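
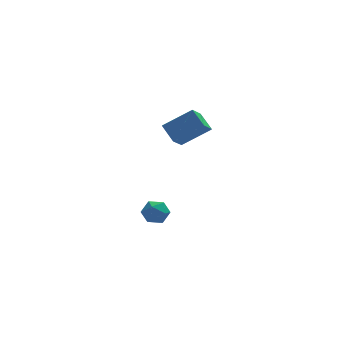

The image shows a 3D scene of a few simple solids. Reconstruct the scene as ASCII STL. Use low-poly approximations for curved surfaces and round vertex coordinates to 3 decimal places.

solid 
facet normal 0.273 0.636 0.722
outer loop
vertex -0.695 -1.593 -3.738
vertex -1.441 -1.874 -3.208
vertex -0.601 -2.325 -3.129
endloop
endfacet
facet normal 0.841 0.405 0.357
outer loop
vertex -0.695 -1.593 -3.738
vertex -0.601 -2.325 -3.129
vertex -0.208 -2.373 -4.0
endloop
endfacet
facet normal 0.747 0.577 -0.330
outer loop
vertex -0.695 -1.593 -3.738
vertex -0.208 -2.373 -4.0
vertex -0.806 -1.952 -4.617
endloop
endfacet
facet normal 0.121 0.913 -0.388
outer loop
vertex -0.695 -1.593 -3.738
vertex -0.806 -1.952 -4.617
vertex -1.567 -1.643 -4.128
endloop
endfacet
facet normal -0.172 0.950 0.262
outer loop
vertex -0.695 -1.593 -3.738
vertex -1.567 -1.643 -4.128
vertex -1.441 -1.874 -3.208
endloop
endfacet
facet normal 0.861 -0.306 0.405
outer loop
vertex -0.208 -2.373 -4.0
vertex -0.601 -2.325 -3.129
vertex -0.653 -3.137 -3.632
endloop
endfacet
facet normal -0.058 0.066 0.996
outer loop
vertex -0.601 -2.325 -3.129
vertex -1.441 -1.874 -3.208
vertex -1.414 -2.828 -3.143
endloop
endfacet
facet normal -0.779 0.575 0.251
outer loop
vertex -1.441 -1.874 -3.208
vertex -1.567 -1.643 -4.128
vertex -2.012 -2.407 -3.76
endloop
endfacet
facet normal -0.305 0.516 -0.801
outer loop
vertex -1.567 -1.643 -4.128
vertex -0.806 -1.952 -4.617
vertex -1.619 -2.455 -4.631
endloop
endfacet
facet normal 0.708 -0.028 -0.705
outer loop
vertex -0.806 -1.952 -4.617
vertex -0.208 -2.373 -4.0
vertex -0.779 -2.906 -4.552
endloop
endfacet
facet normal -0.121 -0.913 0.388
outer loop
vertex -1.525 -3.187 -4.022
vertex -0.653 -3.137 -3.632
vertex -1.414 -2.828 -3.143
endloop
endfacet
facet normal -0.747 -0.577 0.330
outer loop
vertex -1.525 -3.187 -4.022
vertex -1.414 -2.828 -3.143
vertex -2.012 -2.407 -3.76
endloop
endfacet
facet normal -0.841 -0.405 -0.357
outer loop
vertex -1.525 -3.187 -4.022
vertex -2.012 -2.407 -3.76
vertex -1.619 -2.455 -4.631
endloop
endfacet
facet normal -0.273 -0.636 -0.722
outer loop
vertex -1.525 -3.187 -4.022
vertex -1.619 -2.455 -4.631
vertex -0.779 -2.906 -4.552
endloop
endfacet
facet normal 0.172 -0.950 -0.262
outer loop
vertex -1.525 -3.187 -4.022
vertex -0.779 -2.906 -4.552
vertex -0.653 -3.137 -3.632
endloop
endfacet
facet normal 0.305 -0.516 0.801
outer loop
vertex -1.414 -2.828 -3.143
vertex -0.653 -3.137 -3.632
vertex -0.601 -2.325 -3.129
endloop
endfacet
facet normal -0.708 0.028 0.705
outer loop
vertex -2.012 -2.407 -3.76
vertex -1.414 -2.828 -3.143
vertex -1.441 -1.874 -3.208
endloop
endfacet
facet normal -0.861 0.306 -0.405
outer loop
vertex -1.619 -2.455 -4.631
vertex -2.012 -2.407 -3.76
vertex -1.567 -1.643 -4.128
endloop
endfacet
facet normal 0.058 -0.066 -0.996
outer loop
vertex -0.779 -2.906 -4.552
vertex -1.619 -2.455 -4.631
vertex -0.806 -1.952 -4.617
endloop
endfacet
facet normal 0.779 -0.575 -0.251
outer loop
vertex -0.653 -3.137 -3.632
vertex -0.779 -2.906 -4.552
vertex -0.208 -2.373 -4.0
endloop
endfacet
facet normal -0.821 0.079 -0.566
outer loop
vertex -0.459 -4.567 3.185
vertex -0.917 -3.522 3.996
vertex 0.22 -3.609 2.334
endloop
endfacet
facet normal 0.327 -0.747 -0.579
outer loop
vertex 1.977 -3.778 3.544
vertex -0.459 -4.567 3.185
vertex 0.22 -3.609 2.334
endloop
endfacet
facet normal -0.821 0.079 -0.566
outer loop
vertex 0.22 -3.609 2.334
vertex -0.917 -3.522 3.996
vertex -0.238 -2.564 3.145
endloop
endfacet
facet normal 0.468 0.661 -0.587
outer loop
vertex -0.238 -2.564 3.145
vertex 1.977 -3.778 3.544
vertex 0.22 -3.609 2.334
endloop
endfacet
facet normal -0.468 -0.661 0.587
outer loop
vertex -0.459 -4.567 3.185
vertex 0.84 -3.691 5.206
vertex -0.917 -3.522 3.996
endloop
endfacet
facet normal 0.327 -0.747 -0.579
outer loop
vertex 1.298 -4.736 4.395
vertex -0.459 -4.567 3.185
vertex 1.977 -3.778 3.544
endloop
endfacet
facet normal -0.468 -0.661 0.587
outer loop
vertex 1.298 -4.736 4.395
vertex 0.84 -3.691 5.206
vertex -0.459 -4.567 3.185
endloop
endfacet
facet normal -0.327 0.747 0.579
outer loop
vertex -0.917 -3.522 3.996
vertex 0.84 -3.691 5.206
vertex -0.238 -2.564 3.145
endloop
endfacet
facet normal 0.468 0.661 -0.587
outer loop
vertex 1.519 -2.733 4.355
vertex 1.977 -3.778 3.544
vertex -0.238 -2.564 3.145
endloop
endfacet
facet normal -0.327 0.747 0.579
outer loop
vertex -0.238 -2.564 3.145
vertex 0.84 -3.691 5.206
vertex 1.519 -2.733 4.355
endloop
endfacet
facet normal 0.821 -0.079 0.566
outer loop
vertex 1.519 -2.733 4.355
vertex 1.298 -4.736 4.395
vertex 1.977 -3.778 3.544
endloop
endfacet
facet normal 0.821 -0.079 0.566
outer loop
vertex 0.84 -3.691 5.206
vertex 1.298 -4.736 4.395
vertex 1.519 -2.733 4.355
endloop
endfacet

endsolid


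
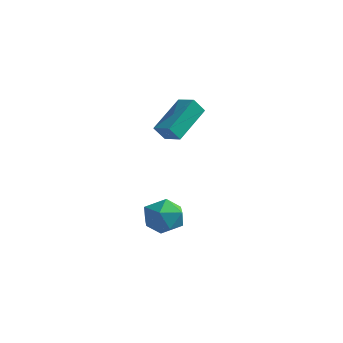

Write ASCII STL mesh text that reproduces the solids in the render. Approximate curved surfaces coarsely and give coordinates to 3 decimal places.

solid 
facet normal -0.836 0.479 -0.266
outer loop
vertex -2.506 1.924 -3.829
vertex -3.067 1.038 -3.662
vertex -2.921 1.732 -2.871
endloop
endfacet
facet normal -0.367 0.930 0.027
outer loop
vertex -2.506 1.924 -3.829
vertex -2.921 1.732 -2.871
vertex -1.938 2.123 -2.954
endloop
endfacet
facet normal 0.233 0.905 -0.357
outer loop
vertex -2.506 1.924 -3.829
vertex -1.938 2.123 -2.954
vertex -1.475 1.671 -3.797
endloop
endfacet
facet normal 0.135 0.438 -0.889
outer loop
vertex -2.506 1.924 -3.829
vertex -1.475 1.671 -3.797
vertex -2.173 1.0 -4.234
endloop
endfacet
facet normal -0.525 0.176 -0.833
outer loop
vertex -2.506 1.924 -3.829
vertex -2.173 1.0 -4.234
vertex -3.067 1.038 -3.662
endloop
endfacet
facet normal -0.219 0.695 0.685
outer loop
vertex -1.938 2.123 -2.954
vertex -2.921 1.732 -2.871
vertex -2.147 1.36 -2.246
endloop
endfacet
facet normal -0.977 -0.033 0.210
outer loop
vertex -2.921 1.732 -2.871
vertex -3.067 1.038 -3.662
vertex -2.845 0.689 -2.683
endloop
endfacet
facet normal -0.474 -0.526 -0.706
outer loop
vertex -3.067 1.038 -3.662
vertex -2.173 1.0 -4.234
vertex -2.382 0.237 -3.526
endloop
endfacet
facet normal 0.595 -0.100 -0.797
outer loop
vertex -2.173 1.0 -4.234
vertex -1.475 1.671 -3.797
vertex -1.399 0.628 -3.609
endloop
endfacet
facet normal 0.753 0.655 0.063
outer loop
vertex -1.475 1.671 -3.797
vertex -1.938 2.123 -2.954
vertex -1.253 1.322 -2.818
endloop
endfacet
facet normal -0.135 -0.438 0.889
outer loop
vertex -1.814 0.436 -2.651
vertex -2.147 1.36 -2.246
vertex -2.845 0.689 -2.683
endloop
endfacet
facet normal -0.233 -0.905 0.357
outer loop
vertex -1.814 0.436 -2.651
vertex -2.845 0.689 -2.683
vertex -2.382 0.237 -3.526
endloop
endfacet
facet normal 0.367 -0.930 -0.027
outer loop
vertex -1.814 0.436 -2.651
vertex -2.382 0.237 -3.526
vertex -1.399 0.628 -3.609
endloop
endfacet
facet normal 0.836 -0.479 0.266
outer loop
vertex -1.814 0.436 -2.651
vertex -1.399 0.628 -3.609
vertex -1.253 1.322 -2.818
endloop
endfacet
facet normal 0.525 -0.176 0.833
outer loop
vertex -1.814 0.436 -2.651
vertex -1.253 1.322 -2.818
vertex -2.147 1.36 -2.246
endloop
endfacet
facet normal -0.595 0.100 0.797
outer loop
vertex -2.845 0.689 -2.683
vertex -2.147 1.36 -2.246
vertex -2.921 1.732 -2.871
endloop
endfacet
facet normal -0.753 -0.655 -0.063
outer loop
vertex -2.382 0.237 -3.526
vertex -2.845 0.689 -2.683
vertex -3.067 1.038 -3.662
endloop
endfacet
facet normal 0.219 -0.695 -0.685
outer loop
vertex -1.399 0.628 -3.609
vertex -2.382 0.237 -3.526
vertex -2.173 1.0 -4.234
endloop
endfacet
facet normal 0.977 0.033 -0.210
outer loop
vertex -1.253 1.322 -2.818
vertex -1.399 0.628 -3.609
vertex -1.475 1.671 -3.797
endloop
endfacet
facet normal 0.474 0.526 0.706
outer loop
vertex -2.147 1.36 -2.246
vertex -1.253 1.322 -2.818
vertex -1.938 2.123 -2.954
endloop
endfacet
facet normal -0.956 0.154 -0.250
outer loop
vertex -3.154 1.765 1.654
vertex -3.166 3.583 2.82
vertex -2.89 2.23 0.931
endloop
endfacet
facet normal 0.006 -0.842 -0.539
outer loop
vertex -1.934 2.077 1.18
vertex -3.154 1.765 1.654
vertex -2.89 2.23 0.931
endloop
endfacet
facet normal -0.956 0.153 -0.249
outer loop
vertex -2.89 2.23 0.931
vertex -3.166 3.583 2.82
vertex -2.903 4.049 2.096
endloop
endfacet
facet normal 0.292 0.517 -0.804
outer loop
vertex -2.903 4.049 2.096
vertex -1.934 2.077 1.18
vertex -2.89 2.23 0.931
endloop
endfacet
facet normal -0.292 -0.518 0.804
outer loop
vertex -3.154 1.765 1.654
vertex -2.21 3.43 3.069
vertex -3.166 3.583 2.82
endloop
endfacet
facet normal 0.006 -0.842 -0.540
outer loop
vertex -2.197 1.611 1.904
vertex -3.154 1.765 1.654
vertex -1.934 2.077 1.18
endloop
endfacet
facet normal -0.293 -0.517 0.804
outer loop
vertex -2.197 1.611 1.904
vertex -2.21 3.43 3.069
vertex -3.154 1.765 1.654
endloop
endfacet
facet normal -0.006 0.842 0.540
outer loop
vertex -3.166 3.583 2.82
vertex -2.21 3.43 3.069
vertex -2.903 4.049 2.096
endloop
endfacet
facet normal 0.293 0.518 -0.804
outer loop
vertex -1.946 3.895 2.346
vertex -1.934 2.077 1.18
vertex -2.903 4.049 2.096
endloop
endfacet
facet normal -0.005 0.842 0.540
outer loop
vertex -2.903 4.049 2.096
vertex -2.21 3.43 3.069
vertex -1.946 3.895 2.346
endloop
endfacet
facet normal 0.956 -0.153 0.249
outer loop
vertex -1.946 3.895 2.346
vertex -2.197 1.611 1.904
vertex -1.934 2.077 1.18
endloop
endfacet
facet normal 0.956 -0.153 0.250
outer loop
vertex -2.21 3.43 3.069
vertex -2.197 1.611 1.904
vertex -1.946 3.895 2.346
endloop
endfacet

endsolid


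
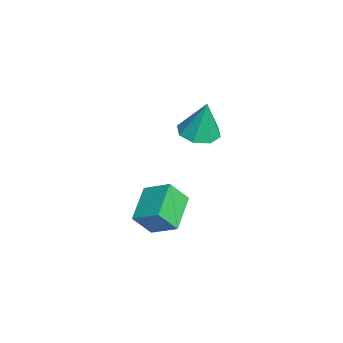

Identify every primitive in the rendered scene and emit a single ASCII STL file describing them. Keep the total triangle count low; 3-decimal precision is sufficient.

solid 
facet normal -0.117 -0.171 -0.978
outer loop
vertex -2.038 -0.261 0.453
vertex -3.064 0.069 0.518
vertex -2.118 0.551 0.321
endloop
endfacet
facet normal 0.945 0.141 0.296
outer loop
vertex -2.038 -0.261 0.453
vertex -2.118 0.551 0.321
vertex -2.816 0.431 2.602
endloop
endfacet
facet normal -0.117 -0.170 -0.978
outer loop
vertex -2.118 0.551 0.321
vertex -3.064 0.069 0.518
vertex -2.752 1.081 0.305
endloop
endfacet
facet normal 0.621 0.750 0.229
outer loop
vertex -2.118 0.551 0.321
vertex -2.752 1.081 0.305
vertex -2.816 0.431 2.602
endloop
endfacet
facet normal -0.116 -0.170 -0.979
outer loop
vertex -2.752 1.081 0.305
vertex -3.064 0.069 0.518
vertex -3.569 1.017 0.413
endloop
endfacet
facet normal -0.040 0.962 0.271
outer loop
vertex -2.752 1.081 0.305
vertex -3.569 1.017 0.413
vertex -2.816 0.431 2.602
endloop
endfacet
facet normal -0.117 -0.171 -0.978
outer loop
vertex -3.569 1.017 0.413
vertex -3.064 0.069 0.518
vertex -4.09 0.399 0.583
endloop
endfacet
facet normal -0.645 0.653 0.397
outer loop
vertex -3.569 1.017 0.413
vertex -4.09 0.399 0.583
vertex -2.816 0.431 2.602
endloop
endfacet
facet normal -0.116 -0.169 -0.979
outer loop
vertex -4.09 0.399 0.583
vertex -3.064 0.069 0.518
vertex -4.01 -0.413 0.714
endloop
endfacet
facet normal -0.846 0.003 0.534
outer loop
vertex -4.09 0.399 0.583
vertex -4.01 -0.413 0.714
vertex -2.816 0.431 2.602
endloop
endfacet
facet normal -0.116 -0.170 -0.979
outer loop
vertex -4.01 -0.413 0.714
vertex -3.064 0.069 0.518
vertex -3.376 -0.943 0.731
endloop
endfacet
facet normal -0.522 -0.605 0.601
outer loop
vertex -4.01 -0.413 0.714
vertex -3.376 -0.943 0.731
vertex -2.816 0.431 2.602
endloop
endfacet
facet normal -0.116 -0.170 -0.979
outer loop
vertex -3.376 -0.943 0.731
vertex -3.064 0.069 0.518
vertex -2.559 -0.88 0.623
endloop
endfacet
facet normal 0.137 -0.818 0.559
outer loop
vertex -3.376 -0.943 0.731
vertex -2.559 -0.88 0.623
vertex -2.816 0.431 2.602
endloop
endfacet
facet normal -0.117 -0.170 -0.978
outer loop
vertex -2.559 -0.88 0.623
vertex -3.064 0.069 0.518
vertex -2.038 -0.261 0.453
endloop
endfacet
facet normal 0.745 -0.508 0.433
outer loop
vertex -2.559 -0.88 0.623
vertex -2.038 -0.261 0.453
vertex -2.816 0.431 2.602
endloop
endfacet
facet normal -0.884 0.300 0.359
outer loop
vertex -2.125 -1.343 -2.53
vertex -2.302 -0.436 -3.725
vertex -2.863 -2.551 -3.338
endloop
endfacet
facet normal 0.117 -0.601 0.791
outer loop
vertex -0.998 -3.184 -4.095
vertex -2.125 -1.343 -2.53
vertex -2.863 -2.551 -3.338
endloop
endfacet
facet normal -0.884 0.300 0.359
outer loop
vertex -2.863 -2.551 -3.338
vertex -2.302 -0.436 -3.725
vertex -3.04 -1.644 -4.533
endloop
endfacet
facet normal -0.453 -0.741 -0.496
outer loop
vertex -3.04 -1.644 -4.533
vertex -0.998 -3.184 -4.095
vertex -2.863 -2.551 -3.338
endloop
endfacet
facet normal 0.453 0.741 0.496
outer loop
vertex -2.125 -1.343 -2.53
vertex -0.437 -1.069 -4.482
vertex -2.302 -0.436 -3.725
endloop
endfacet
facet normal 0.117 -0.601 0.791
outer loop
vertex -0.26 -1.976 -3.287
vertex -2.125 -1.343 -2.53
vertex -0.998 -3.184 -4.095
endloop
endfacet
facet normal 0.453 0.741 0.496
outer loop
vertex -0.26 -1.976 -3.287
vertex -0.437 -1.069 -4.482
vertex -2.125 -1.343 -2.53
endloop
endfacet
facet normal -0.117 0.601 -0.791
outer loop
vertex -2.302 -0.436 -3.725
vertex -0.437 -1.069 -4.482
vertex -3.04 -1.644 -4.533
endloop
endfacet
facet normal -0.453 -0.741 -0.496
outer loop
vertex -1.175 -2.277 -5.29
vertex -0.998 -3.184 -4.095
vertex -3.04 -1.644 -4.533
endloop
endfacet
facet normal -0.117 0.601 -0.791
outer loop
vertex -3.04 -1.644 -4.533
vertex -0.437 -1.069 -4.482
vertex -1.175 -2.277 -5.29
endloop
endfacet
facet normal 0.884 -0.300 -0.359
outer loop
vertex -1.175 -2.277 -5.29
vertex -0.26 -1.976 -3.287
vertex -0.998 -3.184 -4.095
endloop
endfacet
facet normal 0.884 -0.300 -0.359
outer loop
vertex -0.437 -1.069 -4.482
vertex -0.26 -1.976 -3.287
vertex -1.175 -2.277 -5.29
endloop
endfacet

endsolid


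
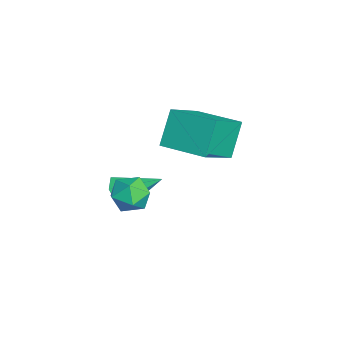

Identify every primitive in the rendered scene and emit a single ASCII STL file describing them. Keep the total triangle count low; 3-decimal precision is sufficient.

solid 
facet normal 0.125 0.524 0.842
outer loop
vertex 3.623 1.786 -1.151
vertex 2.878 1.44 -0.825
vertex 3.65 1.034 -0.687
endloop
endfacet
facet normal 0.755 0.364 0.546
outer loop
vertex 3.623 1.786 -1.151
vertex 3.65 1.034 -0.687
vertex 4.138 1.12 -1.419
endloop
endfacet
facet normal 0.763 0.636 -0.114
outer loop
vertex 3.623 1.786 -1.151
vertex 4.138 1.12 -1.419
vertex 3.667 1.579 -2.009
endloop
endfacet
facet normal 0.139 0.964 -0.226
outer loop
vertex 3.623 1.786 -1.151
vertex 3.667 1.579 -2.009
vertex 2.888 1.777 -1.642
endloop
endfacet
facet normal -0.255 0.895 0.366
outer loop
vertex 3.623 1.786 -1.151
vertex 2.888 1.777 -1.642
vertex 2.878 1.44 -0.825
endloop
endfacet
facet normal 0.799 -0.345 0.492
outer loop
vertex 4.138 1.12 -1.419
vertex 3.65 1.034 -0.687
vertex 3.712 0.363 -1.258
endloop
endfacet
facet normal -0.219 -0.087 0.972
outer loop
vertex 3.65 1.034 -0.687
vertex 2.878 1.44 -0.825
vertex 2.933 0.561 -0.891
endloop
endfacet
facet normal -0.835 0.513 0.201
outer loop
vertex 2.878 1.44 -0.825
vertex 2.888 1.777 -1.642
vertex 2.462 1.02 -1.481
endloop
endfacet
facet normal -0.197 0.625 -0.756
outer loop
vertex 2.888 1.777 -1.642
vertex 3.667 1.579 -2.009
vertex 2.95 1.106 -2.213
endloop
endfacet
facet normal 0.812 0.094 -0.575
outer loop
vertex 3.667 1.579 -2.009
vertex 4.138 1.12 -1.419
vertex 3.722 0.7 -2.075
endloop
endfacet
facet normal -0.139 -0.964 0.226
outer loop
vertex 2.977 0.354 -1.749
vertex 3.712 0.363 -1.258
vertex 2.933 0.561 -0.891
endloop
endfacet
facet normal -0.763 -0.636 0.114
outer loop
vertex 2.977 0.354 -1.749
vertex 2.933 0.561 -0.891
vertex 2.462 1.02 -1.481
endloop
endfacet
facet normal -0.755 -0.364 -0.546
outer loop
vertex 2.977 0.354 -1.749
vertex 2.462 1.02 -1.481
vertex 2.95 1.106 -2.213
endloop
endfacet
facet normal -0.125 -0.524 -0.842
outer loop
vertex 2.977 0.354 -1.749
vertex 2.95 1.106 -2.213
vertex 3.722 0.7 -2.075
endloop
endfacet
facet normal 0.255 -0.895 -0.366
outer loop
vertex 2.977 0.354 -1.749
vertex 3.722 0.7 -2.075
vertex 3.712 0.363 -1.258
endloop
endfacet
facet normal 0.197 -0.625 0.756
outer loop
vertex 2.933 0.561 -0.891
vertex 3.712 0.363 -1.258
vertex 3.65 1.034 -0.687
endloop
endfacet
facet normal -0.812 -0.094 0.575
outer loop
vertex 2.462 1.02 -1.481
vertex 2.933 0.561 -0.891
vertex 2.878 1.44 -0.825
endloop
endfacet
facet normal -0.799 0.345 -0.492
outer loop
vertex 2.95 1.106 -2.213
vertex 2.462 1.02 -1.481
vertex 2.888 1.777 -1.642
endloop
endfacet
facet normal 0.219 0.087 -0.972
outer loop
vertex 3.722 0.7 -2.075
vertex 2.95 1.106 -2.213
vertex 3.667 1.579 -2.009
endloop
endfacet
facet normal 0.835 -0.513 -0.201
outer loop
vertex 3.712 0.363 -1.258
vertex 3.722 0.7 -2.075
vertex 4.138 1.12 -1.419
endloop
endfacet
facet normal -0.470 0.272 0.840
outer loop
vertex 1.555 2.683 1.958
vertex 2.738 4.276 2.103
vertex 0.204 3.787 0.845
endloop
endfacet
facet normal -0.595 -0.801 -0.073
outer loop
vertex 1.002 3.324 -0.583
vertex 1.555 2.683 1.958
vertex 0.204 3.787 0.845
endloop
endfacet
facet normal -0.470 0.273 0.840
outer loop
vertex 0.204 3.787 0.845
vertex 2.738 4.276 2.103
vertex 1.387 5.38 0.989
endloop
endfacet
facet normal -0.653 0.533 -0.538
outer loop
vertex 1.387 5.38 0.989
vertex 1.002 3.324 -0.583
vertex 0.204 3.787 0.845
endloop
endfacet
facet normal 0.653 -0.534 0.538
outer loop
vertex 1.555 2.683 1.958
vertex 3.536 3.813 0.675
vertex 2.738 4.276 2.103
endloop
endfacet
facet normal -0.595 -0.801 -0.073
outer loop
vertex 2.353 2.22 0.531
vertex 1.555 2.683 1.958
vertex 1.002 3.324 -0.583
endloop
endfacet
facet normal 0.653 -0.533 0.538
outer loop
vertex 2.353 2.22 0.531
vertex 3.536 3.813 0.675
vertex 1.555 2.683 1.958
endloop
endfacet
facet normal 0.595 0.801 0.073
outer loop
vertex 2.738 4.276 2.103
vertex 3.536 3.813 0.675
vertex 1.387 5.38 0.989
endloop
endfacet
facet normal -0.653 0.534 -0.538
outer loop
vertex 2.185 4.917 -0.438
vertex 1.002 3.324 -0.583
vertex 1.387 5.38 0.989
endloop
endfacet
facet normal 0.595 0.801 0.073
outer loop
vertex 1.387 5.38 0.989
vertex 3.536 3.813 0.675
vertex 2.185 4.917 -0.438
endloop
endfacet
facet normal 0.470 -0.272 -0.840
outer loop
vertex 2.185 4.917 -0.438
vertex 2.353 2.22 0.531
vertex 1.002 3.324 -0.583
endloop
endfacet
facet normal 0.469 -0.273 -0.840
outer loop
vertex 3.536 3.813 0.675
vertex 2.353 2.22 0.531
vertex 2.185 4.917 -0.438
endloop
endfacet
facet normal -0.163 -0.847 -0.506
outer loop
vertex 1.321 0.654 -3.643
vertex 0.522 0.759 -3.561
vertex 0.907 1.068 -4.203
endloop
endfacet
facet normal 0.849 0.425 -0.313
outer loop
vertex 1.321 0.654 -3.643
vertex 0.907 1.068 -4.203
vertex 0.838 2.401 -2.579
endloop
endfacet
facet normal -0.164 -0.847 -0.506
outer loop
vertex 0.907 1.068 -4.203
vertex 0.522 0.759 -3.561
vertex 0.108 1.173 -4.12
endloop
endfacet
facet normal 0.036 0.773 -0.633
outer loop
vertex 0.907 1.068 -4.203
vertex 0.108 1.173 -4.12
vertex 0.838 2.401 -2.579
endloop
endfacet
facet normal -0.163 -0.847 -0.507
outer loop
vertex 0.108 1.173 -4.12
vertex 0.522 0.759 -3.561
vertex -0.277 0.863 -3.478
endloop
endfacet
facet normal -0.758 0.636 -0.148
outer loop
vertex 0.108 1.173 -4.12
vertex -0.277 0.863 -3.478
vertex 0.838 2.401 -2.579
endloop
endfacet
facet normal -0.163 -0.847 -0.507
outer loop
vertex -0.277 0.863 -3.478
vertex 0.522 0.759 -3.561
vertex 0.137 0.449 -2.919
endloop
endfacet
facet normal -0.738 0.150 0.658
outer loop
vertex -0.277 0.863 -3.478
vertex 0.137 0.449 -2.919
vertex 0.838 2.401 -2.579
endloop
endfacet
facet normal -0.163 -0.847 -0.507
outer loop
vertex 0.137 0.449 -2.919
vertex 0.522 0.759 -3.561
vertex 0.936 0.344 -3.001
endloop
endfacet
facet normal 0.074 -0.197 0.978
outer loop
vertex 0.137 0.449 -2.919
vertex 0.936 0.344 -3.001
vertex 0.838 2.401 -2.579
endloop
endfacet
facet normal -0.163 -0.847 -0.507
outer loop
vertex 0.936 0.344 -3.001
vertex 0.522 0.759 -3.561
vertex 1.321 0.654 -3.643
endloop
endfacet
facet normal 0.869 -0.060 0.492
outer loop
vertex 0.936 0.344 -3.001
vertex 1.321 0.654 -3.643
vertex 0.838 2.401 -2.579
endloop
endfacet

endsolid


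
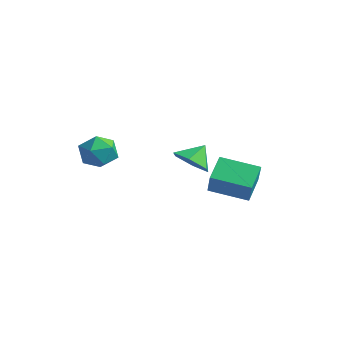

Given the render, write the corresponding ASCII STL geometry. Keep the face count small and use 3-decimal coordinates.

solid 
facet normal -0.486 0.321 -0.813
outer loop
vertex 0.235 0.786 -1.971
vertex 1.699 1.92 -2.398
vertex 0.822 -0.258 -2.734
endloop
endfacet
facet normal -0.770 -0.597 0.224
outer loop
vertex 1.521 -0.72 -1.562
vertex 0.235 0.786 -1.971
vertex 0.822 -0.258 -2.734
endloop
endfacet
facet normal -0.485 0.321 -0.813
outer loop
vertex 0.822 -0.258 -2.734
vertex 1.699 1.92 -2.398
vertex 2.286 0.876 -3.16
endloop
endfacet
facet normal 0.414 -0.736 -0.537
outer loop
vertex 2.286 0.876 -3.16
vertex 1.521 -0.72 -1.562
vertex 0.822 -0.258 -2.734
endloop
endfacet
facet normal -0.413 0.736 0.537
outer loop
vertex 0.235 0.786 -1.971
vertex 2.398 1.458 -1.226
vertex 1.699 1.92 -2.398
endloop
endfacet
facet normal -0.770 -0.597 0.224
outer loop
vertex 0.934 0.324 -0.8
vertex 0.235 0.786 -1.971
vertex 1.521 -0.72 -1.562
endloop
endfacet
facet normal -0.413 0.735 0.537
outer loop
vertex 0.934 0.324 -0.8
vertex 2.398 1.458 -1.226
vertex 0.235 0.786 -1.971
endloop
endfacet
facet normal 0.770 0.597 -0.224
outer loop
vertex 1.699 1.92 -2.398
vertex 2.398 1.458 -1.226
vertex 2.286 0.876 -3.16
endloop
endfacet
facet normal 0.413 -0.736 -0.537
outer loop
vertex 2.985 0.414 -1.989
vertex 1.521 -0.72 -1.562
vertex 2.286 0.876 -3.16
endloop
endfacet
facet normal 0.770 0.597 -0.224
outer loop
vertex 2.286 0.876 -3.16
vertex 2.398 1.458 -1.226
vertex 2.985 0.414 -1.989
endloop
endfacet
facet normal 0.486 -0.321 0.813
outer loop
vertex 2.985 0.414 -1.989
vertex 0.934 0.324 -0.8
vertex 1.521 -0.72 -1.562
endloop
endfacet
facet normal 0.485 -0.321 0.813
outer loop
vertex 2.398 1.458 -1.226
vertex 0.934 0.324 -0.8
vertex 2.985 0.414 -1.989
endloop
endfacet
facet normal -0.631 -0.198 0.750
outer loop
vertex -3.102 -3.572 -0.023
vertex -2.86 -4.529 -0.072
vertex -2.351 -3.92 0.517
endloop
endfacet
facet normal -0.366 0.463 0.807
outer loop
vertex -3.102 -3.572 -0.023
vertex -2.351 -3.92 0.517
vertex -2.267 -3.05 0.056
endloop
endfacet
facet normal -0.532 0.820 0.212
outer loop
vertex -3.102 -3.572 -0.023
vertex -2.267 -3.05 0.056
vertex -2.724 -3.121 -0.818
endloop
endfacet
facet normal -0.900 0.379 -0.213
outer loop
vertex -3.102 -3.572 -0.023
vertex -2.724 -3.121 -0.818
vertex -3.091 -4.036 -0.896
endloop
endfacet
facet normal -0.961 -0.249 0.120
outer loop
vertex -3.102 -3.572 -0.023
vertex -3.091 -4.036 -0.896
vertex -2.86 -4.529 -0.072
endloop
endfacet
facet normal 0.346 0.413 0.843
outer loop
vertex -2.267 -3.05 0.056
vertex -2.351 -3.92 0.517
vertex -1.509 -3.684 0.056
endloop
endfacet
facet normal -0.085 -0.655 0.751
outer loop
vertex -2.351 -3.92 0.517
vertex -2.86 -4.529 -0.072
vertex -1.876 -4.599 -0.022
endloop
endfacet
facet normal -0.618 -0.739 -0.269
outer loop
vertex -2.86 -4.529 -0.072
vertex -3.091 -4.036 -0.896
vertex -2.333 -4.67 -0.896
endloop
endfacet
facet normal -0.520 0.277 -0.808
outer loop
vertex -3.091 -4.036 -0.896
vertex -2.724 -3.121 -0.818
vertex -2.249 -3.8 -1.357
endloop
endfacet
facet normal 0.077 0.990 -0.120
outer loop
vertex -2.724 -3.121 -0.818
vertex -2.267 -3.05 0.056
vertex -1.74 -3.191 -0.768
endloop
endfacet
facet normal 0.900 -0.379 0.213
outer loop
vertex -1.498 -4.148 -0.817
vertex -1.509 -3.684 0.056
vertex -1.876 -4.599 -0.022
endloop
endfacet
facet normal 0.532 -0.820 -0.212
outer loop
vertex -1.498 -4.148 -0.817
vertex -1.876 -4.599 -0.022
vertex -2.333 -4.67 -0.896
endloop
endfacet
facet normal 0.366 -0.463 -0.807
outer loop
vertex -1.498 -4.148 -0.817
vertex -2.333 -4.67 -0.896
vertex -2.249 -3.8 -1.357
endloop
endfacet
facet normal 0.631 0.198 -0.750
outer loop
vertex -1.498 -4.148 -0.817
vertex -2.249 -3.8 -1.357
vertex -1.74 -3.191 -0.768
endloop
endfacet
facet normal 0.961 0.249 -0.120
outer loop
vertex -1.498 -4.148 -0.817
vertex -1.74 -3.191 -0.768
vertex -1.509 -3.684 0.056
endloop
endfacet
facet normal 0.520 -0.277 0.808
outer loop
vertex -1.876 -4.599 -0.022
vertex -1.509 -3.684 0.056
vertex -2.351 -3.92 0.517
endloop
endfacet
facet normal -0.077 -0.990 0.120
outer loop
vertex -2.333 -4.67 -0.896
vertex -1.876 -4.599 -0.022
vertex -2.86 -4.529 -0.072
endloop
endfacet
facet normal -0.346 -0.413 -0.843
outer loop
vertex -2.249 -3.8 -1.357
vertex -2.333 -4.67 -0.896
vertex -3.091 -4.036 -0.896
endloop
endfacet
facet normal 0.085 0.655 -0.751
outer loop
vertex -1.74 -3.191 -0.768
vertex -2.249 -3.8 -1.357
vertex -2.724 -3.121 -0.818
endloop
endfacet
facet normal 0.618 0.739 0.269
outer loop
vertex -1.509 -3.684 0.056
vertex -1.74 -3.191 -0.768
vertex -2.267 -3.05 0.056
endloop
endfacet
facet normal -0.000 -0.701 -0.713
outer loop
vertex -2.273 1.228 -2.318
vertex -2.88 1.839 -2.919
vertex -1.835 1.908 -2.987
endloop
endfacet
facet normal 0.731 0.177 0.659
outer loop
vertex -2.273 1.228 -2.318
vertex -1.835 1.908 -2.987
vertex -2.88 2.701 -2.041
endloop
endfacet
facet normal -0.000 -0.701 -0.713
outer loop
vertex -1.835 1.908 -2.987
vertex -2.88 1.839 -2.919
vertex -2.442 2.519 -3.587
endloop
endfacet
facet normal 0.656 0.748 0.098
outer loop
vertex -1.835 1.908 -2.987
vertex -2.442 2.519 -3.587
vertex -2.88 2.701 -2.041
endloop
endfacet
facet normal -0.000 -0.701 -0.713
outer loop
vertex -2.442 2.519 -3.587
vertex -2.88 1.839 -2.919
vertex -3.487 2.45 -3.519
endloop
endfacet
facet normal -0.074 0.988 -0.137
outer loop
vertex -2.442 2.519 -3.587
vertex -3.487 2.45 -3.519
vertex -2.88 2.701 -2.041
endloop
endfacet
facet normal -0.001 -0.701 -0.713
outer loop
vertex -3.487 2.45 -3.519
vertex -2.88 1.839 -2.919
vertex -3.926 1.77 -2.85
endloop
endfacet
facet normal -0.730 0.657 0.188
outer loop
vertex -3.487 2.45 -3.519
vertex -3.926 1.77 -2.85
vertex -2.88 2.701 -2.041
endloop
endfacet
facet normal -0.001 -0.701 -0.713
outer loop
vertex -3.926 1.77 -2.85
vertex -2.88 1.839 -2.919
vertex -3.319 1.159 -2.25
endloop
endfacet
facet normal -0.656 0.085 0.750
outer loop
vertex -3.926 1.77 -2.85
vertex -3.319 1.159 -2.25
vertex -2.88 2.701 -2.041
endloop
endfacet
facet normal -0.000 -0.701 -0.713
outer loop
vertex -3.319 1.159 -2.25
vertex -2.88 1.839 -2.919
vertex -2.273 1.228 -2.318
endloop
endfacet
facet normal 0.074 -0.155 0.985
outer loop
vertex -3.319 1.159 -2.25
vertex -2.273 1.228 -2.318
vertex -2.88 2.701 -2.041
endloop
endfacet

endsolid


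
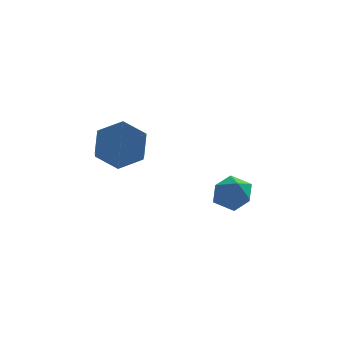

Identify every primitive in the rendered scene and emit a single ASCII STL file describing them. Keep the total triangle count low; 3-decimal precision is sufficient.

solid 
facet normal -0.009 0.840 -0.543
outer loop
vertex -1.83 -1.841 -0.336
vertex -2.596 -1.551 0.125
vertex -1.741 -1.333 0.449
endloop
endfacet
facet normal 0.995 -0.045 -0.084
outer loop
vertex -1.83 -1.841 -0.336
vertex -1.741 -1.333 0.449
vertex -1.819 -3.0 0.413
endloop
endfacet
facet normal 0.995 -0.045 -0.085
outer loop
vertex -1.819 -3.0 0.413
vertex -1.741 -1.333 0.449
vertex -1.729 -2.492 1.199
endloop
endfacet
facet normal 0.008 -0.840 0.542
outer loop
vertex -1.819 -3.0 0.413
vertex -1.729 -2.492 1.199
vertex -2.584 -2.709 0.875
endloop
endfacet
facet normal -0.008 0.840 -0.543
outer loop
vertex -1.741 -1.333 0.449
vertex -2.596 -1.551 0.125
vertex -2.506 -1.042 0.911
endloop
endfacet
facet normal 0.581 0.446 0.681
outer loop
vertex -1.741 -1.333 0.449
vertex -2.506 -1.042 0.911
vertex -1.729 -2.492 1.199
endloop
endfacet
facet normal 0.580 0.446 0.682
outer loop
vertex -1.729 -2.492 1.199
vertex -2.506 -1.042 0.911
vertex -2.495 -2.201 1.66
endloop
endfacet
facet normal 0.008 -0.840 0.543
outer loop
vertex -1.729 -2.492 1.199
vertex -2.495 -2.201 1.66
vertex -2.584 -2.709 0.875
endloop
endfacet
facet normal -0.008 0.840 -0.543
outer loop
vertex -2.506 -1.042 0.911
vertex -2.596 -1.551 0.125
vertex -3.361 -1.26 0.587
endloop
endfacet
facet normal -0.415 0.491 0.766
outer loop
vertex -2.506 -1.042 0.911
vertex -3.361 -1.26 0.587
vertex -2.495 -2.201 1.66
endloop
endfacet
facet normal -0.415 0.491 0.766
outer loop
vertex -2.495 -2.201 1.66
vertex -3.361 -1.26 0.587
vertex -3.35 -2.419 1.336
endloop
endfacet
facet normal 0.009 -0.840 0.543
outer loop
vertex -2.495 -2.201 1.66
vertex -3.35 -2.419 1.336
vertex -2.584 -2.709 0.875
endloop
endfacet
facet normal -0.008 0.840 -0.542
outer loop
vertex -3.361 -1.26 0.587
vertex -2.596 -1.551 0.125
vertex -3.451 -1.768 -0.199
endloop
endfacet
facet normal -0.995 0.045 0.085
outer loop
vertex -3.361 -1.26 0.587
vertex -3.451 -1.768 -0.199
vertex -3.35 -2.419 1.336
endloop
endfacet
facet normal -0.995 0.044 0.084
outer loop
vertex -3.35 -2.419 1.336
vertex -3.451 -1.768 -0.199
vertex -3.439 -2.927 0.551
endloop
endfacet
facet normal 0.009 -0.840 0.543
outer loop
vertex -3.35 -2.419 1.336
vertex -3.439 -2.927 0.551
vertex -2.584 -2.709 0.875
endloop
endfacet
facet normal -0.008 0.840 -0.543
outer loop
vertex -3.451 -1.768 -0.199
vertex -2.596 -1.551 0.125
vertex -2.685 -2.059 -0.66
endloop
endfacet
facet normal -0.580 -0.447 -0.681
outer loop
vertex -3.451 -1.768 -0.199
vertex -2.685 -2.059 -0.66
vertex -3.439 -2.927 0.551
endloop
endfacet
facet normal -0.581 -0.446 -0.681
outer loop
vertex -3.439 -2.927 0.551
vertex -2.685 -2.059 -0.66
vertex -2.674 -3.218 0.089
endloop
endfacet
facet normal 0.008 -0.840 0.543
outer loop
vertex -3.439 -2.927 0.551
vertex -2.674 -3.218 0.089
vertex -2.584 -2.709 0.875
endloop
endfacet
facet normal -0.009 0.840 -0.543
outer loop
vertex -2.685 -2.059 -0.66
vertex -2.596 -1.551 0.125
vertex -1.83 -1.841 -0.336
endloop
endfacet
facet normal 0.415 -0.491 -0.766
outer loop
vertex -2.685 -2.059 -0.66
vertex -1.83 -1.841 -0.336
vertex -2.674 -3.218 0.089
endloop
endfacet
facet normal 0.415 -0.491 -0.766
outer loop
vertex -2.674 -3.218 0.089
vertex -1.83 -1.841 -0.336
vertex -1.819 -3.0 0.413
endloop
endfacet
facet normal 0.008 -0.840 0.543
outer loop
vertex -2.674 -3.218 0.089
vertex -1.819 -3.0 0.413
vertex -2.584 -2.709 0.875
endloop
endfacet
facet normal -0.989 0.125 0.084
outer loop
vertex 0.674 0.564 -3.758
vertex 0.751 0.614 -2.922
vertex 0.799 1.31 -3.391
endloop
endfacet
facet normal -0.750 0.389 -0.535
outer loop
vertex 0.674 0.564 -3.758
vertex 0.799 1.31 -3.391
vertex 1.206 1.117 -4.101
endloop
endfacet
facet normal -0.430 -0.140 -0.892
outer loop
vertex 0.674 0.564 -3.758
vertex 1.206 1.117 -4.101
vertex 1.409 0.302 -4.071
endloop
endfacet
facet normal -0.471 -0.731 -0.493
outer loop
vertex 0.674 0.564 -3.758
vertex 1.409 0.302 -4.071
vertex 1.128 -0.009 -3.342
endloop
endfacet
facet normal -0.816 -0.567 0.109
outer loop
vertex 0.674 0.564 -3.758
vertex 1.128 -0.009 -3.342
vertex 0.751 0.614 -2.922
endloop
endfacet
facet normal -0.258 0.885 -0.388
outer loop
vertex 1.206 1.117 -4.101
vertex 0.799 1.31 -3.391
vertex 1.612 1.509 -3.478
endloop
endfacet
facet normal -0.644 0.458 0.613
outer loop
vertex 0.799 1.31 -3.391
vertex 0.751 0.614 -2.922
vertex 1.331 1.198 -2.749
endloop
endfacet
facet normal -0.365 -0.662 0.654
outer loop
vertex 0.751 0.614 -2.922
vertex 1.128 -0.009 -3.342
vertex 1.534 0.383 -2.719
endloop
endfacet
facet normal 0.193 -0.927 -0.321
outer loop
vertex 1.128 -0.009 -3.342
vertex 1.409 0.302 -4.071
vertex 1.941 0.19 -3.429
endloop
endfacet
facet normal 0.259 0.029 -0.965
outer loop
vertex 1.409 0.302 -4.071
vertex 1.206 1.117 -4.101
vertex 1.989 0.886 -3.898
endloop
endfacet
facet normal 0.471 0.731 0.493
outer loop
vertex 2.066 0.936 -3.062
vertex 1.612 1.509 -3.478
vertex 1.331 1.198 -2.749
endloop
endfacet
facet normal 0.430 0.140 0.892
outer loop
vertex 2.066 0.936 -3.062
vertex 1.331 1.198 -2.749
vertex 1.534 0.383 -2.719
endloop
endfacet
facet normal 0.750 -0.389 0.535
outer loop
vertex 2.066 0.936 -3.062
vertex 1.534 0.383 -2.719
vertex 1.941 0.19 -3.429
endloop
endfacet
facet normal 0.989 -0.125 -0.084
outer loop
vertex 2.066 0.936 -3.062
vertex 1.941 0.19 -3.429
vertex 1.989 0.886 -3.898
endloop
endfacet
facet normal 0.816 0.567 -0.109
outer loop
vertex 2.066 0.936 -3.062
vertex 1.989 0.886 -3.898
vertex 1.612 1.509 -3.478
endloop
endfacet
facet normal -0.193 0.927 0.321
outer loop
vertex 1.331 1.198 -2.749
vertex 1.612 1.509 -3.478
vertex 0.799 1.31 -3.391
endloop
endfacet
facet normal -0.259 -0.029 0.965
outer loop
vertex 1.534 0.383 -2.719
vertex 1.331 1.198 -2.749
vertex 0.751 0.614 -2.922
endloop
endfacet
facet normal 0.258 -0.885 0.388
outer loop
vertex 1.941 0.19 -3.429
vertex 1.534 0.383 -2.719
vertex 1.128 -0.009 -3.342
endloop
endfacet
facet normal 0.644 -0.458 -0.613
outer loop
vertex 1.989 0.886 -3.898
vertex 1.941 0.19 -3.429
vertex 1.409 0.302 -4.071
endloop
endfacet
facet normal 0.365 0.662 -0.654
outer loop
vertex 1.612 1.509 -3.478
vertex 1.989 0.886 -3.898
vertex 1.206 1.117 -4.101
endloop
endfacet

endsolid


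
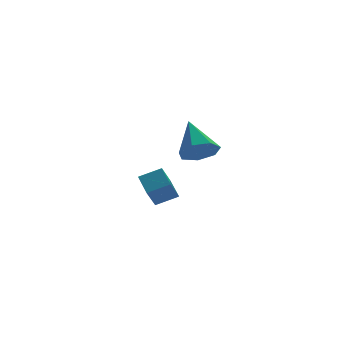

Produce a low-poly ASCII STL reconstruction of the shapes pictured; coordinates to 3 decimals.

solid 
facet normal -0.440 -0.387 0.810
outer loop
vertex -2.013 4.017 -2.103
vertex -2.83 4.168 -2.474
vertex -1.988 3.083 -2.536
endloop
endfacet
facet normal 0.898 -0.165 0.408
outer loop
vertex -1.57 3.452 -3.306
vertex -2.013 4.017 -2.103
vertex -1.988 3.083 -2.536
endloop
endfacet
facet normal -0.441 -0.388 0.809
outer loop
vertex -1.988 3.083 -2.536
vertex -2.83 4.168 -2.474
vertex -2.805 3.235 -2.908
endloop
endfacet
facet normal 0.023 -0.906 -0.422
outer loop
vertex -2.805 3.235 -2.908
vertex -1.57 3.452 -3.306
vertex -1.988 3.083 -2.536
endloop
endfacet
facet normal -0.024 0.907 0.421
outer loop
vertex -2.013 4.017 -2.103
vertex -2.412 4.537 -3.244
vertex -2.83 4.168 -2.474
endloop
endfacet
facet normal 0.898 -0.166 0.408
outer loop
vertex -1.595 4.385 -2.872
vertex -2.013 4.017 -2.103
vertex -1.57 3.452 -3.306
endloop
endfacet
facet normal -0.023 0.907 0.421
outer loop
vertex -1.595 4.385 -2.872
vertex -2.412 4.537 -3.244
vertex -2.013 4.017 -2.103
endloop
endfacet
facet normal -0.898 0.166 -0.408
outer loop
vertex -2.83 4.168 -2.474
vertex -2.412 4.537 -3.244
vertex -2.805 3.235 -2.908
endloop
endfacet
facet normal 0.024 -0.907 -0.421
outer loop
vertex -2.387 3.603 -3.677
vertex -1.57 3.452 -3.306
vertex -2.805 3.235 -2.908
endloop
endfacet
facet normal -0.898 0.165 -0.409
outer loop
vertex -2.805 3.235 -2.908
vertex -2.412 4.537 -3.244
vertex -2.387 3.603 -3.677
endloop
endfacet
facet normal 0.440 0.388 -0.810
outer loop
vertex -2.387 3.603 -3.677
vertex -1.595 4.385 -2.872
vertex -1.57 3.452 -3.306
endloop
endfacet
facet normal 0.441 0.387 -0.810
outer loop
vertex -2.412 4.537 -3.244
vertex -1.595 4.385 -2.872
vertex -2.387 3.603 -3.677
endloop
endfacet
facet normal -0.005 -0.767 -0.642
outer loop
vertex -1.55 -0.801 0.533
vertex -2.215 -0.639 0.345
vertex -1.606 -0.407 0.063
endloop
endfacet
facet normal 0.919 0.348 0.182
outer loop
vertex -1.55 -0.801 0.533
vertex -1.606 -0.407 0.063
vertex -2.205 0.519 1.315
endloop
endfacet
facet normal -0.006 -0.766 -0.642
outer loop
vertex -1.606 -0.407 0.063
vertex -2.215 -0.639 0.345
vertex -2.12 -0.187 -0.195
endloop
endfacet
facet normal 0.509 0.790 -0.341
outer loop
vertex -1.606 -0.407 0.063
vertex -2.12 -0.187 -0.195
vertex -2.205 0.519 1.315
endloop
endfacet
facet normal -0.006 -0.766 -0.643
outer loop
vertex -2.12 -0.187 -0.195
vertex -2.215 -0.639 0.345
vertex -2.706 -0.307 -0.046
endloop
endfacet
facet normal -0.283 0.863 -0.419
outer loop
vertex -2.12 -0.187 -0.195
vertex -2.706 -0.307 -0.046
vertex -2.205 0.519 1.315
endloop
endfacet
facet normal -0.006 -0.766 -0.643
outer loop
vertex -2.706 -0.307 -0.046
vertex -2.215 -0.639 0.345
vertex -2.922 -0.677 0.397
endloop
endfacet
facet normal -0.860 0.510 0.007
outer loop
vertex -2.706 -0.307 -0.046
vertex -2.922 -0.677 0.397
vertex -2.205 0.519 1.315
endloop
endfacet
facet normal -0.006 -0.766 -0.642
outer loop
vertex -2.922 -0.677 0.397
vertex -2.215 -0.639 0.345
vertex -2.605 -1.018 0.801
endloop
endfacet
facet normal -0.787 -0.001 0.617
outer loop
vertex -2.922 -0.677 0.397
vertex -2.605 -1.018 0.801
vertex -2.205 0.519 1.315
endloop
endfacet
facet normal -0.005 -0.767 -0.642
outer loop
vertex -2.605 -1.018 0.801
vertex -2.215 -0.639 0.345
vertex -1.994 -1.073 0.862
endloop
endfacet
facet normal -0.121 -0.286 0.950
outer loop
vertex -2.605 -1.018 0.801
vertex -1.994 -1.073 0.862
vertex -2.205 0.519 1.315
endloop
endfacet
facet normal -0.005 -0.767 -0.642
outer loop
vertex -1.994 -1.073 0.862
vertex -2.215 -0.639 0.345
vertex -1.55 -0.801 0.533
endloop
endfacet
facet normal 0.641 -0.130 0.757
outer loop
vertex -1.994 -1.073 0.862
vertex -1.55 -0.801 0.533
vertex -2.205 0.519 1.315
endloop
endfacet

endsolid


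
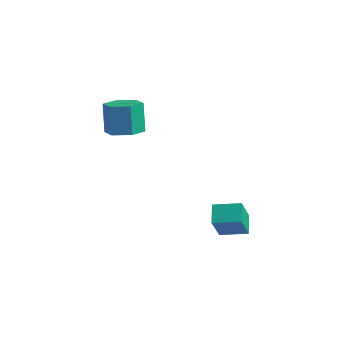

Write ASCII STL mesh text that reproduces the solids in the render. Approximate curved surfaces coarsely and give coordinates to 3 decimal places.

solid 
facet normal 0.234 -0.458 -0.858
outer loop
vertex -2.185 -1.562 3.392
vertex -2.988 -1.788 3.294
vertex -2.715 -1.059 2.979
endloop
endfacet
facet normal 0.739 0.657 -0.149
outer loop
vertex -2.185 -1.562 3.392
vertex -2.715 -1.059 2.979
vertex -2.509 -0.926 4.584
endloop
endfacet
facet normal 0.740 0.656 -0.149
outer loop
vertex -2.509 -0.926 4.584
vertex -2.715 -1.059 2.979
vertex -3.039 -0.422 4.171
endloop
endfacet
facet normal -0.233 0.458 0.858
outer loop
vertex -2.509 -0.926 4.584
vertex -3.039 -0.422 4.171
vertex -3.312 -1.152 4.486
endloop
endfacet
facet normal 0.233 -0.458 -0.858
outer loop
vertex -2.715 -1.059 2.979
vertex -2.988 -1.788 3.294
vertex -3.518 -1.284 2.881
endloop
endfacet
facet normal -0.176 0.847 -0.501
outer loop
vertex -2.715 -1.059 2.979
vertex -3.518 -1.284 2.881
vertex -3.039 -0.422 4.171
endloop
endfacet
facet normal -0.177 0.847 -0.500
outer loop
vertex -3.039 -0.422 4.171
vertex -3.518 -1.284 2.881
vertex -3.843 -0.648 4.073
endloop
endfacet
facet normal -0.233 0.457 0.858
outer loop
vertex -3.039 -0.422 4.171
vertex -3.843 -0.648 4.073
vertex -3.312 -1.152 4.486
endloop
endfacet
facet normal 0.233 -0.458 -0.858
outer loop
vertex -3.518 -1.284 2.881
vertex -2.988 -1.788 3.294
vertex -3.791 -2.014 3.196
endloop
endfacet
facet normal -0.916 0.191 -0.352
outer loop
vertex -3.518 -1.284 2.881
vertex -3.791 -2.014 3.196
vertex -3.843 -0.648 4.073
endloop
endfacet
facet normal -0.917 0.190 -0.351
outer loop
vertex -3.843 -0.648 4.073
vertex -3.791 -2.014 3.196
vertex -4.115 -1.378 4.388
endloop
endfacet
facet normal -0.233 0.457 0.858
outer loop
vertex -3.843 -0.648 4.073
vertex -4.115 -1.378 4.388
vertex -3.312 -1.152 4.486
endloop
endfacet
facet normal 0.233 -0.458 -0.858
outer loop
vertex -3.791 -2.014 3.196
vertex -2.988 -1.788 3.294
vertex -3.261 -2.518 3.609
endloop
endfacet
facet normal -0.740 -0.656 0.149
outer loop
vertex -3.791 -2.014 3.196
vertex -3.261 -2.518 3.609
vertex -4.115 -1.378 4.388
endloop
endfacet
facet normal -0.740 -0.656 0.150
outer loop
vertex -4.115 -1.378 4.388
vertex -3.261 -2.518 3.609
vertex -3.585 -1.881 4.801
endloop
endfacet
facet normal -0.234 0.458 0.858
outer loop
vertex -4.115 -1.378 4.388
vertex -3.585 -1.881 4.801
vertex -3.312 -1.152 4.486
endloop
endfacet
facet normal 0.233 -0.457 -0.858
outer loop
vertex -3.261 -2.518 3.609
vertex -2.988 -1.788 3.294
vertex -2.457 -2.292 3.707
endloop
endfacet
facet normal 0.177 -0.847 0.501
outer loop
vertex -3.261 -2.518 3.609
vertex -2.457 -2.292 3.707
vertex -3.585 -1.881 4.801
endloop
endfacet
facet normal 0.176 -0.848 0.500
outer loop
vertex -3.585 -1.881 4.801
vertex -2.457 -2.292 3.707
vertex -2.782 -1.656 4.899
endloop
endfacet
facet normal -0.233 0.458 0.858
outer loop
vertex -3.585 -1.881 4.801
vertex -2.782 -1.656 4.899
vertex -3.312 -1.152 4.486
endloop
endfacet
facet normal 0.233 -0.457 -0.858
outer loop
vertex -2.457 -2.292 3.707
vertex -2.988 -1.788 3.294
vertex -2.185 -1.562 3.392
endloop
endfacet
facet normal 0.917 -0.190 0.351
outer loop
vertex -2.457 -2.292 3.707
vertex -2.185 -1.562 3.392
vertex -2.782 -1.656 4.899
endloop
endfacet
facet normal 0.917 -0.191 0.351
outer loop
vertex -2.782 -1.656 4.899
vertex -2.185 -1.562 3.392
vertex -2.509 -0.926 4.584
endloop
endfacet
facet normal -0.233 0.458 0.858
outer loop
vertex -2.782 -1.656 4.899
vertex -2.509 -0.926 4.584
vertex -3.312 -1.152 4.486
endloop
endfacet
facet normal -0.948 -0.252 -0.192
outer loop
vertex 1.151 -2.737 -0.527
vertex 0.862 -1.912 -0.182
vertex 1.271 -2.097 -1.956
endloop
endfacet
facet normal 0.307 -0.878 -0.367
outer loop
vertex 2.438 -1.788 -1.718
vertex 1.151 -2.737 -0.527
vertex 1.271 -2.097 -1.956
endloop
endfacet
facet normal -0.949 -0.250 -0.193
outer loop
vertex 1.271 -2.097 -1.956
vertex 0.862 -1.912 -0.182
vertex 0.983 -1.272 -1.61
endloop
endfacet
facet normal 0.077 0.408 -0.910
outer loop
vertex 0.983 -1.272 -1.61
vertex 2.438 -1.788 -1.718
vertex 1.271 -2.097 -1.956
endloop
endfacet
facet normal -0.078 -0.408 0.910
outer loop
vertex 1.151 -2.737 -0.527
vertex 2.029 -1.603 0.056
vertex 0.862 -1.912 -0.182
endloop
endfacet
facet normal 0.307 -0.878 -0.367
outer loop
vertex 2.317 -2.428 -0.29
vertex 1.151 -2.737 -0.527
vertex 2.438 -1.788 -1.718
endloop
endfacet
facet normal -0.077 -0.408 0.910
outer loop
vertex 2.317 -2.428 -0.29
vertex 2.029 -1.603 0.056
vertex 1.151 -2.737 -0.527
endloop
endfacet
facet normal -0.307 0.878 0.367
outer loop
vertex 0.862 -1.912 -0.182
vertex 2.029 -1.603 0.056
vertex 0.983 -1.272 -1.61
endloop
endfacet
facet normal 0.077 0.407 -0.910
outer loop
vertex 2.149 -0.963 -1.373
vertex 2.438 -1.788 -1.718
vertex 0.983 -1.272 -1.61
endloop
endfacet
facet normal -0.307 0.878 0.367
outer loop
vertex 0.983 -1.272 -1.61
vertex 2.029 -1.603 0.056
vertex 2.149 -0.963 -1.373
endloop
endfacet
facet normal 0.948 0.251 0.193
outer loop
vertex 2.149 -0.963 -1.373
vertex 2.317 -2.428 -0.29
vertex 2.438 -1.788 -1.718
endloop
endfacet
facet normal 0.949 0.251 0.192
outer loop
vertex 2.029 -1.603 0.056
vertex 2.317 -2.428 -0.29
vertex 2.149 -0.963 -1.373
endloop
endfacet

endsolid


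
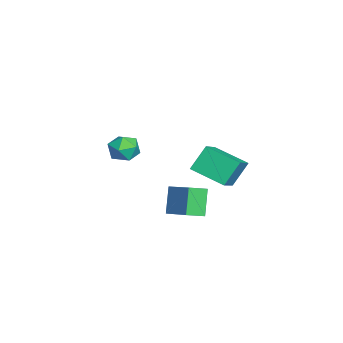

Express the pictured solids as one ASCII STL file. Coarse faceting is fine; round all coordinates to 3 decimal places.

solid 
facet normal -0.936 -0.336 -0.105
outer loop
vertex -3.832 -3.435 -2.121
vertex -3.502 -4.33 -2.199
vertex -3.726 -3.975 -1.339
endloop
endfacet
facet normal -0.921 0.251 0.298
outer loop
vertex -3.832 -3.435 -2.121
vertex -3.726 -3.975 -1.339
vertex -3.469 -3.054 -1.322
endloop
endfacet
facet normal -0.625 0.776 -0.086
outer loop
vertex -3.832 -3.435 -2.121
vertex -3.469 -3.054 -1.322
vertex -3.086 -2.839 -2.172
endloop
endfacet
facet normal -0.458 0.512 -0.727
outer loop
vertex -3.832 -3.435 -2.121
vertex -3.086 -2.839 -2.172
vertex -3.106 -3.627 -2.714
endloop
endfacet
facet normal -0.650 -0.175 -0.739
outer loop
vertex -3.832 -3.435 -2.121
vertex -3.106 -3.627 -2.714
vertex -3.502 -4.33 -2.199
endloop
endfacet
facet normal -0.498 0.123 0.859
outer loop
vertex -3.469 -3.054 -1.322
vertex -3.726 -3.975 -1.339
vertex -2.914 -3.713 -0.906
endloop
endfacet
facet normal -0.522 -0.828 0.206
outer loop
vertex -3.726 -3.975 -1.339
vertex -3.502 -4.33 -2.199
vertex -2.934 -4.501 -1.448
endloop
endfacet
facet normal -0.059 -0.568 -0.821
outer loop
vertex -3.502 -4.33 -2.199
vertex -3.106 -3.627 -2.714
vertex -2.551 -4.286 -2.298
endloop
endfacet
facet normal 0.251 0.544 -0.800
outer loop
vertex -3.106 -3.627 -2.714
vertex -3.086 -2.839 -2.172
vertex -2.294 -3.365 -2.281
endloop
endfacet
facet normal -0.020 0.971 0.237
outer loop
vertex -3.086 -2.839 -2.172
vertex -3.469 -3.054 -1.322
vertex -2.518 -3.01 -1.421
endloop
endfacet
facet normal 0.458 -0.512 0.727
outer loop
vertex -2.188 -3.905 -1.499
vertex -2.914 -3.713 -0.906
vertex -2.934 -4.501 -1.448
endloop
endfacet
facet normal 0.625 -0.776 0.086
outer loop
vertex -2.188 -3.905 -1.499
vertex -2.934 -4.501 -1.448
vertex -2.551 -4.286 -2.298
endloop
endfacet
facet normal 0.921 -0.251 -0.298
outer loop
vertex -2.188 -3.905 -1.499
vertex -2.551 -4.286 -2.298
vertex -2.294 -3.365 -2.281
endloop
endfacet
facet normal 0.936 0.336 0.105
outer loop
vertex -2.188 -3.905 -1.499
vertex -2.294 -3.365 -2.281
vertex -2.518 -3.01 -1.421
endloop
endfacet
facet normal 0.650 0.175 0.739
outer loop
vertex -2.188 -3.905 -1.499
vertex -2.518 -3.01 -1.421
vertex -2.914 -3.713 -0.906
endloop
endfacet
facet normal -0.251 -0.544 0.800
outer loop
vertex -2.934 -4.501 -1.448
vertex -2.914 -3.713 -0.906
vertex -3.726 -3.975 -1.339
endloop
endfacet
facet normal 0.020 -0.971 -0.237
outer loop
vertex -2.551 -4.286 -2.298
vertex -2.934 -4.501 -1.448
vertex -3.502 -4.33 -2.199
endloop
endfacet
facet normal 0.498 -0.123 -0.859
outer loop
vertex -2.294 -3.365 -2.281
vertex -2.551 -4.286 -2.298
vertex -3.106 -3.627 -2.714
endloop
endfacet
facet normal 0.522 0.828 -0.206
outer loop
vertex -2.518 -3.01 -1.421
vertex -2.294 -3.365 -2.281
vertex -3.086 -2.839 -2.172
endloop
endfacet
facet normal 0.059 0.568 0.821
outer loop
vertex -2.914 -3.713 -0.906
vertex -2.518 -3.01 -1.421
vertex -3.469 -3.054 -1.322
endloop
endfacet
facet normal -0.529 0.072 0.846
outer loop
vertex 3.596 -0.277 -0.672
vertex 3.156 0.622 -1.023
vertex 2.204 -1.266 -1.458
endloop
endfacet
facet normal 0.416 -0.847 0.330
outer loop
vertex 3.064 -1.382 -2.837
vertex 3.596 -0.277 -0.672
vertex 2.204 -1.266 -1.458
endloop
endfacet
facet normal -0.527 0.071 0.847
outer loop
vertex 2.204 -1.266 -1.458
vertex 3.156 0.622 -1.023
vertex 1.763 -0.367 -1.808
endloop
endfacet
facet normal -0.741 -0.526 -0.418
outer loop
vertex 1.763 -0.367 -1.808
vertex 3.064 -1.382 -2.837
vertex 2.204 -1.266 -1.458
endloop
endfacet
facet normal 0.741 0.526 0.418
outer loop
vertex 3.596 -0.277 -0.672
vertex 4.016 0.506 -2.402
vertex 3.156 0.622 -1.023
endloop
endfacet
facet normal 0.415 -0.847 0.330
outer loop
vertex 4.457 -0.393 -2.052
vertex 3.596 -0.277 -0.672
vertex 3.064 -1.382 -2.837
endloop
endfacet
facet normal 0.741 0.526 0.418
outer loop
vertex 4.457 -0.393 -2.052
vertex 4.016 0.506 -2.402
vertex 3.596 -0.277 -0.672
endloop
endfacet
facet normal -0.415 0.847 -0.330
outer loop
vertex 3.156 0.622 -1.023
vertex 4.016 0.506 -2.402
vertex 1.763 -0.367 -1.808
endloop
endfacet
facet normal -0.741 -0.526 -0.418
outer loop
vertex 2.624 -0.483 -3.188
vertex 3.064 -1.382 -2.837
vertex 1.763 -0.367 -1.808
endloop
endfacet
facet normal -0.415 0.847 -0.330
outer loop
vertex 1.763 -0.367 -1.808
vertex 4.016 0.506 -2.402
vertex 2.624 -0.483 -3.188
endloop
endfacet
facet normal 0.528 -0.072 -0.846
outer loop
vertex 2.624 -0.483 -3.188
vertex 4.457 -0.393 -2.052
vertex 3.064 -1.382 -2.837
endloop
endfacet
facet normal 0.528 -0.070 -0.846
outer loop
vertex 4.016 0.506 -2.402
vertex 4.457 -0.393 -2.052
vertex 2.624 -0.483 -3.188
endloop
endfacet
facet normal -0.349 0.485 0.802
outer loop
vertex 1.193 0.53 0.806
vertex 2.061 2.185 0.182
vertex -0.296 0.967 -0.107
endloop
endfacet
facet normal -0.441 -0.840 0.317
outer loop
vertex 0.259 0.195 -1.382
vertex 1.193 0.53 0.806
vertex -0.296 0.967 -0.107
endloop
endfacet
facet normal -0.349 0.485 0.802
outer loop
vertex -0.296 0.967 -0.107
vertex 2.061 2.185 0.182
vertex 0.572 2.622 -0.731
endloop
endfacet
facet normal -0.827 0.243 -0.507
outer loop
vertex 0.572 2.622 -0.731
vertex 0.259 0.195 -1.382
vertex -0.296 0.967 -0.107
endloop
endfacet
facet normal 0.827 -0.243 0.507
outer loop
vertex 1.193 0.53 0.806
vertex 2.616 1.413 -1.093
vertex 2.061 2.185 0.182
endloop
endfacet
facet normal -0.441 -0.840 0.317
outer loop
vertex 1.748 -0.242 -0.469
vertex 1.193 0.53 0.806
vertex 0.259 0.195 -1.382
endloop
endfacet
facet normal 0.827 -0.243 0.507
outer loop
vertex 1.748 -0.242 -0.469
vertex 2.616 1.413 -1.093
vertex 1.193 0.53 0.806
endloop
endfacet
facet normal 0.441 0.840 -0.317
outer loop
vertex 2.061 2.185 0.182
vertex 2.616 1.413 -1.093
vertex 0.572 2.622 -0.731
endloop
endfacet
facet normal -0.827 0.243 -0.507
outer loop
vertex 1.127 1.85 -2.006
vertex 0.259 0.195 -1.382
vertex 0.572 2.622 -0.731
endloop
endfacet
facet normal 0.441 0.840 -0.317
outer loop
vertex 0.572 2.622 -0.731
vertex 2.616 1.413 -1.093
vertex 1.127 1.85 -2.006
endloop
endfacet
facet normal 0.349 -0.485 -0.802
outer loop
vertex 1.127 1.85 -2.006
vertex 1.748 -0.242 -0.469
vertex 0.259 0.195 -1.382
endloop
endfacet
facet normal 0.349 -0.485 -0.802
outer loop
vertex 2.616 1.413 -1.093
vertex 1.748 -0.242 -0.469
vertex 1.127 1.85 -2.006
endloop
endfacet

endsolid


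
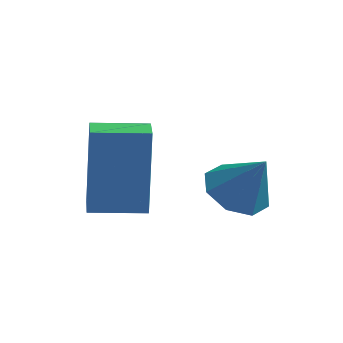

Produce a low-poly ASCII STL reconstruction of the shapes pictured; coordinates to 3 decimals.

solid 
facet normal -0.516 0.085 -0.852
outer loop
vertex 0.815 2.554 -4.011
vertex 0.345 1.907 -3.791
vertex 0.301 2.729 -3.682
endloop
endfacet
facet normal 0.499 0.788 0.360
outer loop
vertex 0.815 2.554 -4.011
vertex 0.301 2.729 -3.682
vertex 1.035 1.793 -2.649
endloop
endfacet
facet normal -0.515 0.086 -0.853
outer loop
vertex 0.301 2.729 -3.682
vertex 0.345 1.907 -3.791
vertex -0.189 2.422 -3.417
endloop
endfacet
facet normal -0.070 0.714 0.697
outer loop
vertex 0.301 2.729 -3.682
vertex -0.189 2.422 -3.417
vertex 1.035 1.793 -2.649
endloop
endfacet
facet normal -0.515 0.086 -0.853
outer loop
vertex -0.189 2.422 -3.417
vertex 0.345 1.907 -3.791
vertex -0.365 1.813 -3.372
endloop
endfacet
facet normal -0.448 0.194 0.873
outer loop
vertex -0.189 2.422 -3.417
vertex -0.365 1.813 -3.372
vertex 1.035 1.793 -2.649
endloop
endfacet
facet normal -0.515 0.085 -0.853
outer loop
vertex -0.365 1.813 -3.372
vertex 0.345 1.907 -3.791
vertex -0.126 1.26 -3.571
endloop
endfacet
facet normal -0.412 -0.461 0.786
outer loop
vertex -0.365 1.813 -3.372
vertex -0.126 1.26 -3.571
vertex 1.035 1.793 -2.649
endloop
endfacet
facet normal -0.516 0.086 -0.852
outer loop
vertex -0.126 1.26 -3.571
vertex 0.345 1.907 -3.791
vertex 0.389 1.086 -3.9
endloop
endfacet
facet normal 0.015 -0.874 0.486
outer loop
vertex -0.126 1.26 -3.571
vertex 0.389 1.086 -3.9
vertex 1.035 1.793 -2.649
endloop
endfacet
facet normal -0.516 0.086 -0.852
outer loop
vertex 0.389 1.086 -3.9
vertex 0.345 1.907 -3.791
vertex 0.878 1.393 -4.165
endloop
endfacet
facet normal 0.583 -0.799 0.150
outer loop
vertex 0.389 1.086 -3.9
vertex 0.878 1.393 -4.165
vertex 1.035 1.793 -2.649
endloop
endfacet
facet normal -0.516 0.085 -0.852
outer loop
vertex 0.878 1.393 -4.165
vertex 0.345 1.907 -3.791
vertex 1.054 2.001 -4.211
endloop
endfacet
facet normal 0.960 -0.280 -0.026
outer loop
vertex 0.878 1.393 -4.165
vertex 1.054 2.001 -4.211
vertex 1.035 1.793 -2.649
endloop
endfacet
facet normal -0.516 0.085 -0.852
outer loop
vertex 1.054 2.001 -4.211
vertex 0.345 1.907 -3.791
vertex 0.815 2.554 -4.011
endloop
endfacet
facet normal 0.924 0.377 0.061
outer loop
vertex 1.054 2.001 -4.211
vertex 0.815 2.554 -4.011
vertex 1.035 1.793 -2.649
endloop
endfacet
facet normal -0.915 -0.402 0.048
outer loop
vertex -2.191 -0.161 -1.335
vertex -2.524 0.575 -1.522
vertex -2.085 -0.658 -3.475
endloop
endfacet
facet normal 0.402 -0.887 0.226
outer loop
vertex -0.896 -0.135 -3.538
vertex -2.191 -0.161 -1.335
vertex -2.085 -0.658 -3.475
endloop
endfacet
facet normal -0.915 -0.401 0.048
outer loop
vertex -2.085 -0.658 -3.475
vertex -2.524 0.575 -1.522
vertex -2.418 0.079 -3.663
endloop
endfacet
facet normal 0.048 -0.226 -0.973
outer loop
vertex -2.418 0.079 -3.663
vertex -0.896 -0.135 -3.538
vertex -2.085 -0.658 -3.475
endloop
endfacet
facet normal -0.048 0.226 0.973
outer loop
vertex -2.191 -0.161 -1.335
vertex -1.335 1.098 -1.585
vertex -2.524 0.575 -1.522
endloop
endfacet
facet normal 0.401 -0.888 0.226
outer loop
vertex -1.002 0.361 -1.397
vertex -2.191 -0.161 -1.335
vertex -0.896 -0.135 -3.538
endloop
endfacet
facet normal -0.049 0.226 0.973
outer loop
vertex -1.002 0.361 -1.397
vertex -1.335 1.098 -1.585
vertex -2.191 -0.161 -1.335
endloop
endfacet
facet normal -0.402 0.887 -0.225
outer loop
vertex -2.524 0.575 -1.522
vertex -1.335 1.098 -1.585
vertex -2.418 0.079 -3.663
endloop
endfacet
facet normal 0.048 -0.225 -0.973
outer loop
vertex -1.229 0.601 -3.725
vertex -0.896 -0.135 -3.538
vertex -2.418 0.079 -3.663
endloop
endfacet
facet normal -0.401 0.888 -0.226
outer loop
vertex -2.418 0.079 -3.663
vertex -1.335 1.098 -1.585
vertex -1.229 0.601 -3.725
endloop
endfacet
facet normal 0.915 0.402 -0.048
outer loop
vertex -1.229 0.601 -3.725
vertex -1.002 0.361 -1.397
vertex -0.896 -0.135 -3.538
endloop
endfacet
facet normal 0.915 0.401 -0.048
outer loop
vertex -1.335 1.098 -1.585
vertex -1.002 0.361 -1.397
vertex -1.229 0.601 -3.725
endloop
endfacet

endsolid


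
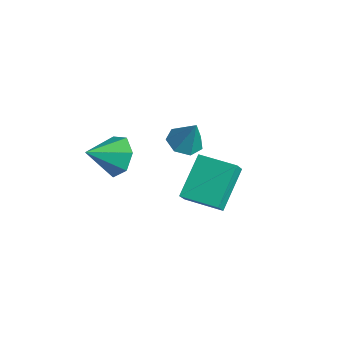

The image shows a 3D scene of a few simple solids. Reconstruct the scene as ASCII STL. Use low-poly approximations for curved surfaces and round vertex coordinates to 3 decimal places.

solid 
facet normal -0.837 -0.546 0.038
outer loop
vertex 2.836 -1.469 2.3
vertex 1.977 -0.058 3.66
vertex 2.52 -1.03 1.645
endloop
endfacet
facet normal 0.401 -0.660 -0.636
outer loop
vertex 3.943 -0.102 1.58
vertex 2.836 -1.469 2.3
vertex 2.52 -1.03 1.645
endloop
endfacet
facet normal -0.837 -0.546 0.038
outer loop
vertex 2.52 -1.03 1.645
vertex 1.977 -0.058 3.66
vertex 1.661 0.381 3.004
endloop
endfacet
facet normal -0.372 0.516 -0.771
outer loop
vertex 1.661 0.381 3.004
vertex 3.943 -0.102 1.58
vertex 2.52 -1.03 1.645
endloop
endfacet
facet normal 0.372 -0.517 0.771
outer loop
vertex 2.836 -1.469 2.3
vertex 3.4 0.87 3.595
vertex 1.977 -0.058 3.66
endloop
endfacet
facet normal 0.402 -0.660 -0.635
outer loop
vertex 4.259 -0.541 2.236
vertex 2.836 -1.469 2.3
vertex 3.943 -0.102 1.58
endloop
endfacet
facet normal 0.372 -0.517 0.771
outer loop
vertex 4.259 -0.541 2.236
vertex 3.4 0.87 3.595
vertex 2.836 -1.469 2.3
endloop
endfacet
facet normal -0.401 0.660 0.635
outer loop
vertex 1.977 -0.058 3.66
vertex 3.4 0.87 3.595
vertex 1.661 0.381 3.004
endloop
endfacet
facet normal -0.372 0.517 -0.771
outer loop
vertex 3.084 1.309 2.94
vertex 3.943 -0.102 1.58
vertex 1.661 0.381 3.004
endloop
endfacet
facet normal -0.401 0.659 0.636
outer loop
vertex 1.661 0.381 3.004
vertex 3.4 0.87 3.595
vertex 3.084 1.309 2.94
endloop
endfacet
facet normal 0.837 0.546 -0.038
outer loop
vertex 3.084 1.309 2.94
vertex 4.259 -0.541 2.236
vertex 3.943 -0.102 1.58
endloop
endfacet
facet normal 0.837 0.546 -0.038
outer loop
vertex 3.4 0.87 3.595
vertex 4.259 -0.541 2.236
vertex 3.084 1.309 2.94
endloop
endfacet
facet normal 0.049 0.868 -0.494
outer loop
vertex -0.728 -1.548 2.434
vertex -1.51 -1.868 1.795
vertex -1.58 -1.342 2.712
endloop
endfacet
facet normal 0.298 -0.054 0.953
outer loop
vertex -0.728 -1.548 2.434
vertex -1.58 -1.342 2.712
vertex -1.59 -3.292 2.605
endloop
endfacet
facet normal 0.049 0.868 -0.494
outer loop
vertex -1.58 -1.342 2.712
vertex -1.51 -1.868 1.795
vertex -2.38 -1.532 2.299
endloop
endfacet
facet normal -0.449 -0.047 0.892
outer loop
vertex -1.58 -1.342 2.712
vertex -2.38 -1.532 2.299
vertex -1.59 -3.292 2.605
endloop
endfacet
facet normal 0.049 0.868 -0.495
outer loop
vertex -2.38 -1.532 2.299
vertex -1.51 -1.868 1.795
vertex -2.524 -1.976 1.506
endloop
endfacet
facet normal -0.877 -0.333 0.346
outer loop
vertex -2.38 -1.532 2.299
vertex -2.524 -1.976 1.506
vertex -1.59 -3.292 2.605
endloop
endfacet
facet normal 0.048 0.868 -0.494
outer loop
vertex -2.524 -1.976 1.506
vertex -1.51 -1.868 1.795
vertex -1.905 -2.338 0.93
endloop
endfacet
facet normal -0.662 -0.698 -0.273
outer loop
vertex -2.524 -1.976 1.506
vertex -1.905 -2.338 0.93
vertex -1.59 -3.292 2.605
endloop
endfacet
facet normal 0.049 0.868 -0.494
outer loop
vertex -1.905 -2.338 0.93
vertex -1.51 -1.868 1.795
vertex -0.988 -2.347 1.006
endloop
endfacet
facet normal 0.033 -0.866 -0.499
outer loop
vertex -1.905 -2.338 0.93
vertex -0.988 -2.347 1.006
vertex -1.59 -3.292 2.605
endloop
endfacet
facet normal 0.049 0.868 -0.495
outer loop
vertex -0.988 -2.347 1.006
vertex -1.51 -1.868 1.795
vertex -0.464 -1.995 1.675
endloop
endfacet
facet normal 0.685 -0.711 -0.162
outer loop
vertex -0.988 -2.347 1.006
vertex -0.464 -1.995 1.675
vertex -1.59 -3.292 2.605
endloop
endfacet
facet normal 0.049 0.868 -0.494
outer loop
vertex -0.464 -1.995 1.675
vertex -1.51 -1.868 1.795
vertex -0.728 -1.548 2.434
endloop
endfacet
facet normal 0.802 -0.349 0.485
outer loop
vertex -0.464 -1.995 1.675
vertex -0.728 -1.548 2.434
vertex -1.59 -3.292 2.605
endloop
endfacet
facet normal -0.399 -0.131 -0.908
outer loop
vertex -1.248 2.142 0.713
vertex -1.821 1.608 1.042
vertex -1.877 2.45 0.945
endloop
endfacet
facet normal 0.479 0.865 0.150
outer loop
vertex -1.248 2.142 0.713
vertex -1.877 2.45 0.945
vertex -1.199 1.812 2.458
endloop
endfacet
facet normal -0.399 -0.131 -0.908
outer loop
vertex -1.877 2.45 0.945
vertex -1.821 1.608 1.042
vertex -2.464 2.124 1.25
endloop
endfacet
facet normal -0.233 0.854 0.465
outer loop
vertex -1.877 2.45 0.945
vertex -2.464 2.124 1.25
vertex -1.199 1.812 2.458
endloop
endfacet
facet normal -0.399 -0.132 -0.907
outer loop
vertex -2.464 2.124 1.25
vertex -1.821 1.608 1.042
vertex -2.567 1.409 1.399
endloop
endfacet
facet normal -0.638 0.244 0.731
outer loop
vertex -2.464 2.124 1.25
vertex -2.567 1.409 1.399
vertex -1.199 1.812 2.458
endloop
endfacet
facet normal -0.399 -0.131 -0.907
outer loop
vertex -2.567 1.409 1.399
vertex -1.821 1.608 1.042
vertex -2.109 0.844 1.279
endloop
endfacet
facet normal -0.429 -0.507 0.748
outer loop
vertex -2.567 1.409 1.399
vertex -2.109 0.844 1.279
vertex -1.199 1.812 2.458
endloop
endfacet
facet normal -0.399 -0.131 -0.908
outer loop
vertex -2.109 0.844 1.279
vertex -1.821 1.608 1.042
vertex -1.434 0.853 0.981
endloop
endfacet
facet normal 0.233 -0.832 0.503
outer loop
vertex -2.109 0.844 1.279
vertex -1.434 0.853 0.981
vertex -1.199 1.812 2.458
endloop
endfacet
facet normal -0.399 -0.131 -0.907
outer loop
vertex -1.434 0.853 0.981
vertex -1.821 1.608 1.042
vertex -1.051 1.431 0.729
endloop
endfacet
facet normal 0.854 -0.487 0.181
outer loop
vertex -1.434 0.853 0.981
vertex -1.051 1.431 0.729
vertex -1.199 1.812 2.458
endloop
endfacet
facet normal -0.399 -0.131 -0.908
outer loop
vertex -1.051 1.431 0.729
vertex -1.821 1.608 1.042
vertex -1.248 2.142 0.713
endloop
endfacet
facet normal 0.963 0.267 0.024
outer loop
vertex -1.051 1.431 0.729
vertex -1.248 2.142 0.713
vertex -1.199 1.812 2.458
endloop
endfacet

endsolid


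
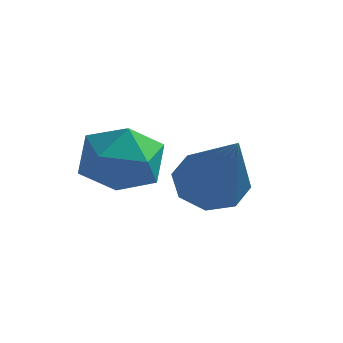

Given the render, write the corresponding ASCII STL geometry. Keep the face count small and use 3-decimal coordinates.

solid 
facet normal -0.477 0.550 -0.685
outer loop
vertex -2.229 -0.912 -1.354
vertex -2.778 -1.205 -1.207
vertex -2.475 -0.682 -0.998
endloop
endfacet
facet normal 0.824 0.515 0.237
outer loop
vertex -2.229 -0.912 -1.354
vertex -2.475 -0.682 -0.998
vertex -1.782 -2.355 0.227
endloop
endfacet
facet normal -0.477 0.550 -0.686
outer loop
vertex -2.475 -0.682 -0.998
vertex -2.778 -1.205 -1.207
vertex -2.898 -0.758 -0.765
endloop
endfacet
facet normal 0.279 0.640 0.716
outer loop
vertex -2.475 -0.682 -0.998
vertex -2.898 -0.758 -0.765
vertex -1.782 -2.355 0.227
endloop
endfacet
facet normal -0.478 0.549 -0.685
outer loop
vertex -2.898 -0.758 -0.765
vertex -2.778 -1.205 -1.207
vertex -3.252 -1.097 -0.79
endloop
endfacet
facet normal -0.353 0.303 0.885
outer loop
vertex -2.898 -0.758 -0.765
vertex -3.252 -1.097 -0.79
vertex -1.782 -2.355 0.227
endloop
endfacet
facet normal -0.477 0.550 -0.685
outer loop
vertex -3.252 -1.097 -0.79
vertex -2.778 -1.205 -1.207
vertex -3.328 -1.498 -1.059
endloop
endfacet
facet normal -0.703 -0.300 0.645
outer loop
vertex -3.252 -1.097 -0.79
vertex -3.328 -1.498 -1.059
vertex -1.782 -2.355 0.227
endloop
endfacet
facet normal -0.477 0.549 -0.686
outer loop
vertex -3.328 -1.498 -1.059
vertex -2.778 -1.205 -1.207
vertex -3.082 -1.729 -1.415
endloop
endfacet
facet normal -0.565 -0.813 0.137
outer loop
vertex -3.328 -1.498 -1.059
vertex -3.082 -1.729 -1.415
vertex -1.782 -2.355 0.227
endloop
endfacet
facet normal -0.478 0.549 -0.685
outer loop
vertex -3.082 -1.729 -1.415
vertex -2.778 -1.205 -1.207
vertex -2.658 -1.652 -1.649
endloop
endfacet
facet normal -0.019 -0.939 -0.343
outer loop
vertex -3.082 -1.729 -1.415
vertex -2.658 -1.652 -1.649
vertex -1.782 -2.355 0.227
endloop
endfacet
facet normal -0.476 0.550 -0.686
outer loop
vertex -2.658 -1.652 -1.649
vertex -2.778 -1.205 -1.207
vertex -2.305 -1.314 -1.623
endloop
endfacet
facet normal 0.614 -0.601 -0.512
outer loop
vertex -2.658 -1.652 -1.649
vertex -2.305 -1.314 -1.623
vertex -1.782 -2.355 0.227
endloop
endfacet
facet normal -0.477 0.549 -0.686
outer loop
vertex -2.305 -1.314 -1.623
vertex -2.778 -1.205 -1.207
vertex -2.229 -0.912 -1.354
endloop
endfacet
facet normal 0.962 0.000 -0.272
outer loop
vertex -2.305 -1.314 -1.623
vertex -2.229 -0.912 -1.354
vertex -1.782 -2.355 0.227
endloop
endfacet
facet normal -0.466 0.884 -0.033
outer loop
vertex -3.695 -1.734 -0.762
vertex -4.348 -2.074 -0.64
vertex -3.937 -1.836 -0.064
endloop
endfacet
facet normal 0.200 0.957 0.209
outer loop
vertex -3.695 -1.734 -0.762
vertex -3.937 -1.836 -0.064
vertex -3.218 -1.95 -0.23
endloop
endfacet
facet normal 0.644 0.707 -0.291
outer loop
vertex -3.695 -1.734 -0.762
vertex -3.218 -1.95 -0.23
vertex -3.185 -2.259 -0.909
endloop
endfacet
facet normal 0.252 0.480 -0.840
outer loop
vertex -3.695 -1.734 -0.762
vertex -3.185 -2.259 -0.909
vertex -3.883 -2.336 -1.162
endloop
endfacet
facet normal -0.434 0.589 -0.682
outer loop
vertex -3.695 -1.734 -0.762
vertex -3.883 -2.336 -1.162
vertex -4.348 -2.074 -0.64
endloop
endfacet
facet normal 0.270 0.550 0.791
outer loop
vertex -3.218 -1.95 -0.23
vertex -3.937 -1.836 -0.064
vertex -3.577 -2.424 0.222
endloop
endfacet
facet normal -0.809 0.431 0.399
outer loop
vertex -3.937 -1.836 -0.064
vertex -4.348 -2.074 -0.64
vertex -4.275 -2.501 -0.031
endloop
endfacet
facet normal -0.758 -0.047 -0.651
outer loop
vertex -4.348 -2.074 -0.64
vertex -3.883 -2.336 -1.162
vertex -4.242 -2.81 -0.71
endloop
endfacet
facet normal 0.354 -0.225 -0.908
outer loop
vertex -3.883 -2.336 -1.162
vertex -3.185 -2.259 -0.909
vertex -3.523 -2.924 -0.876
endloop
endfacet
facet normal 0.989 0.144 -0.018
outer loop
vertex -3.185 -2.259 -0.909
vertex -3.218 -1.95 -0.23
vertex -3.112 -2.686 -0.3
endloop
endfacet
facet normal -0.252 -0.480 0.840
outer loop
vertex -3.765 -3.026 -0.178
vertex -3.577 -2.424 0.222
vertex -4.275 -2.501 -0.031
endloop
endfacet
facet normal -0.644 -0.707 0.291
outer loop
vertex -3.765 -3.026 -0.178
vertex -4.275 -2.501 -0.031
vertex -4.242 -2.81 -0.71
endloop
endfacet
facet normal -0.200 -0.957 -0.209
outer loop
vertex -3.765 -3.026 -0.178
vertex -4.242 -2.81 -0.71
vertex -3.523 -2.924 -0.876
endloop
endfacet
facet normal 0.466 -0.884 0.033
outer loop
vertex -3.765 -3.026 -0.178
vertex -3.523 -2.924 -0.876
vertex -3.112 -2.686 -0.3
endloop
endfacet
facet normal 0.434 -0.589 0.682
outer loop
vertex -3.765 -3.026 -0.178
vertex -3.112 -2.686 -0.3
vertex -3.577 -2.424 0.222
endloop
endfacet
facet normal -0.354 0.225 0.908
outer loop
vertex -4.275 -2.501 -0.031
vertex -3.577 -2.424 0.222
vertex -3.937 -1.836 -0.064
endloop
endfacet
facet normal -0.989 -0.144 0.018
outer loop
vertex -4.242 -2.81 -0.71
vertex -4.275 -2.501 -0.031
vertex -4.348 -2.074 -0.64
endloop
endfacet
facet normal -0.270 -0.550 -0.791
outer loop
vertex -3.523 -2.924 -0.876
vertex -4.242 -2.81 -0.71
vertex -3.883 -2.336 -1.162
endloop
endfacet
facet normal 0.809 -0.431 -0.399
outer loop
vertex -3.112 -2.686 -0.3
vertex -3.523 -2.924 -0.876
vertex -3.185 -2.259 -0.909
endloop
endfacet
facet normal 0.758 0.047 0.651
outer loop
vertex -3.577 -2.424 0.222
vertex -3.112 -2.686 -0.3
vertex -3.218 -1.95 -0.23
endloop
endfacet

endsolid


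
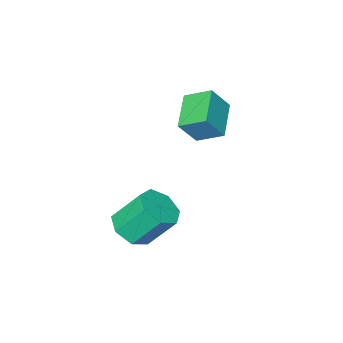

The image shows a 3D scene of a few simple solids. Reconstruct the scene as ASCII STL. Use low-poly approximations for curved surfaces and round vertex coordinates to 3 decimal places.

solid 
facet normal 0.400 -0.477 -0.783
outer loop
vertex 4.336 -3.038 -3.534
vertex 3.734 -2.431 -4.211
vertex 4.733 -2.23 -3.823
endloop
endfacet
facet normal 0.815 -0.206 0.542
outer loop
vertex 4.336 -3.038 -3.534
vertex 4.733 -2.23 -3.823
vertex 3.527 -2.076 -1.952
endloop
endfacet
facet normal 0.815 -0.206 0.542
outer loop
vertex 3.527 -2.076 -1.952
vertex 4.733 -2.23 -3.823
vertex 3.924 -1.267 -2.241
endloop
endfacet
facet normal -0.401 0.476 0.783
outer loop
vertex 3.527 -2.076 -1.952
vertex 3.924 -1.267 -2.241
vertex 2.926 -1.469 -2.629
endloop
endfacet
facet normal 0.400 -0.476 -0.783
outer loop
vertex 4.733 -2.23 -3.823
vertex 3.734 -2.431 -4.211
vertex 4.378 -1.573 -4.404
endloop
endfacet
facet normal 0.836 0.539 0.099
outer loop
vertex 4.733 -2.23 -3.823
vertex 4.378 -1.573 -4.404
vertex 3.924 -1.267 -2.241
endloop
endfacet
facet normal 0.836 0.540 0.099
outer loop
vertex 3.924 -1.267 -2.241
vertex 4.378 -1.573 -4.404
vertex 3.569 -0.611 -2.822
endloop
endfacet
facet normal -0.401 0.476 0.783
outer loop
vertex 3.924 -1.267 -2.241
vertex 3.569 -0.611 -2.822
vertex 2.926 -1.469 -2.629
endloop
endfacet
facet normal 0.400 -0.476 -0.783
outer loop
vertex 4.378 -1.573 -4.404
vertex 3.734 -2.431 -4.211
vertex 3.539 -1.563 -4.839
endloop
endfacet
facet normal 0.227 0.879 -0.418
outer loop
vertex 4.378 -1.573 -4.404
vertex 3.539 -1.563 -4.839
vertex 3.569 -0.611 -2.822
endloop
endfacet
facet normal 0.229 0.879 -0.418
outer loop
vertex 3.569 -0.611 -2.822
vertex 3.539 -1.563 -4.839
vertex 2.73 -0.6 -3.258
endloop
endfacet
facet normal -0.401 0.476 0.783
outer loop
vertex 3.569 -0.611 -2.822
vertex 2.73 -0.6 -3.258
vertex 2.926 -1.469 -2.629
endloop
endfacet
facet normal 0.400 -0.476 -0.783
outer loop
vertex 3.539 -1.563 -4.839
vertex 3.734 -2.431 -4.211
vertex 2.846 -2.206 -4.802
endloop
endfacet
facet normal -0.551 0.558 -0.621
outer loop
vertex 3.539 -1.563 -4.839
vertex 2.846 -2.206 -4.802
vertex 2.73 -0.6 -3.258
endloop
endfacet
facet normal -0.552 0.557 -0.621
outer loop
vertex 2.73 -0.6 -3.258
vertex 2.846 -2.206 -4.802
vertex 2.038 -1.244 -3.22
endloop
endfacet
facet normal -0.400 0.476 0.783
outer loop
vertex 2.73 -0.6 -3.258
vertex 2.038 -1.244 -3.22
vertex 2.926 -1.469 -2.629
endloop
endfacet
facet normal 0.400 -0.476 -0.783
outer loop
vertex 2.846 -2.206 -4.802
vertex 3.734 -2.431 -4.211
vertex 2.823 -3.019 -4.319
endloop
endfacet
facet normal -0.916 -0.185 -0.355
outer loop
vertex 2.846 -2.206 -4.802
vertex 2.823 -3.019 -4.319
vertex 2.038 -1.244 -3.22
endloop
endfacet
facet normal -0.916 -0.184 -0.357
outer loop
vertex 2.038 -1.244 -3.22
vertex 2.823 -3.019 -4.319
vertex 2.014 -2.057 -2.738
endloop
endfacet
facet normal -0.400 0.476 0.783
outer loop
vertex 2.038 -1.244 -3.22
vertex 2.014 -2.057 -2.738
vertex 2.926 -1.469 -2.629
endloop
endfacet
facet normal 0.400 -0.476 -0.783
outer loop
vertex 2.823 -3.019 -4.319
vertex 3.734 -2.431 -4.211
vertex 3.486 -3.389 -3.755
endloop
endfacet
facet normal -0.590 -0.788 0.177
outer loop
vertex 2.823 -3.019 -4.319
vertex 3.486 -3.389 -3.755
vertex 2.014 -2.057 -2.738
endloop
endfacet
facet normal -0.590 -0.788 0.177
outer loop
vertex 2.014 -2.057 -2.738
vertex 3.486 -3.389 -3.755
vertex 2.677 -2.427 -2.173
endloop
endfacet
facet normal -0.401 0.477 0.782
outer loop
vertex 2.014 -2.057 -2.738
vertex 2.677 -2.427 -2.173
vertex 2.926 -1.469 -2.629
endloop
endfacet
facet normal 0.400 -0.476 -0.783
outer loop
vertex 3.486 -3.389 -3.755
vertex 3.734 -2.431 -4.211
vertex 4.336 -3.038 -3.534
endloop
endfacet
facet normal 0.179 -0.797 0.576
outer loop
vertex 3.486 -3.389 -3.755
vertex 4.336 -3.038 -3.534
vertex 2.677 -2.427 -2.173
endloop
endfacet
facet normal 0.179 -0.797 0.576
outer loop
vertex 2.677 -2.427 -2.173
vertex 4.336 -3.038 -3.534
vertex 3.527 -2.076 -1.952
endloop
endfacet
facet normal -0.400 0.477 0.783
outer loop
vertex 2.677 -2.427 -2.173
vertex 3.527 -2.076 -1.952
vertex 2.926 -1.469 -2.629
endloop
endfacet
facet normal -0.576 0.135 -0.806
outer loop
vertex -2.458 -3.315 0.492
vertex -1.122 -2.092 -0.258
vertex -1.808 -4.423 -0.159
endloop
endfacet
facet normal -0.681 -0.624 0.382
outer loop
vertex -0.938 -4.628 1.058
vertex -2.458 -3.315 0.492
vertex -1.808 -4.423 -0.159
endloop
endfacet
facet normal -0.577 0.136 -0.806
outer loop
vertex -1.808 -4.423 -0.159
vertex -1.122 -2.092 -0.258
vertex -0.473 -3.2 -0.909
endloop
endfacet
facet normal 0.451 -0.770 -0.452
outer loop
vertex -0.473 -3.2 -0.909
vertex -0.938 -4.628 1.058
vertex -1.808 -4.423 -0.159
endloop
endfacet
facet normal -0.451 0.770 0.452
outer loop
vertex -2.458 -3.315 0.492
vertex -0.252 -2.297 0.959
vertex -1.122 -2.092 -0.258
endloop
endfacet
facet normal -0.681 -0.624 0.383
outer loop
vertex -1.587 -3.52 1.709
vertex -2.458 -3.315 0.492
vertex -0.938 -4.628 1.058
endloop
endfacet
facet normal -0.451 0.770 0.452
outer loop
vertex -1.587 -3.52 1.709
vertex -0.252 -2.297 0.959
vertex -2.458 -3.315 0.492
endloop
endfacet
facet normal 0.682 0.624 -0.382
outer loop
vertex -1.122 -2.092 -0.258
vertex -0.252 -2.297 0.959
vertex -0.473 -3.2 -0.909
endloop
endfacet
facet normal 0.451 -0.770 -0.452
outer loop
vertex 0.398 -3.405 0.308
vertex -0.938 -4.628 1.058
vertex -0.473 -3.2 -0.909
endloop
endfacet
facet normal 0.681 0.624 -0.382
outer loop
vertex -0.473 -3.2 -0.909
vertex -0.252 -2.297 0.959
vertex 0.398 -3.405 0.308
endloop
endfacet
facet normal 0.577 -0.136 0.806
outer loop
vertex 0.398 -3.405 0.308
vertex -1.587 -3.52 1.709
vertex -0.938 -4.628 1.058
endloop
endfacet
facet normal 0.577 -0.135 0.806
outer loop
vertex -0.252 -2.297 0.959
vertex -1.587 -3.52 1.709
vertex 0.398 -3.405 0.308
endloop
endfacet

endsolid
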